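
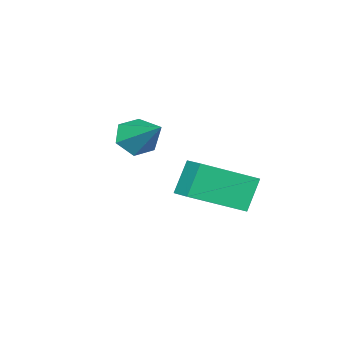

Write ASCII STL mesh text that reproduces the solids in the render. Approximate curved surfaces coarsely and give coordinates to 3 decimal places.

solid 
facet normal -0.268 -0.781 -0.564
outer loop
vertex -2.068 -2.52 3.201
vertex -2.34 -2.071 2.708
vertex -1.651 -2.277 2.666
endloop
endfacet
facet normal 0.815 -0.213 0.539
outer loop
vertex -2.068 -2.52 3.201
vertex -1.651 -2.277 2.666
vertex -1.9 -0.789 3.632
endloop
endfacet
facet normal -0.268 -0.781 -0.564
outer loop
vertex -1.651 -2.277 2.666
vertex -2.34 -2.071 2.708
vertex -1.923 -1.828 2.173
endloop
endfacet
facet normal 0.924 0.305 -0.232
outer loop
vertex -1.651 -2.277 2.666
vertex -1.923 -1.828 2.173
vertex -1.9 -0.789 3.632
endloop
endfacet
facet normal -0.268 -0.781 -0.564
outer loop
vertex -1.923 -1.828 2.173
vertex -2.34 -2.071 2.708
vertex -2.612 -1.622 2.215
endloop
endfacet
facet normal 0.203 0.796 -0.570
outer loop
vertex -1.923 -1.828 2.173
vertex -2.612 -1.622 2.215
vertex -1.9 -0.789 3.632
endloop
endfacet
facet normal -0.268 -0.781 -0.564
outer loop
vertex -2.612 -1.622 2.215
vertex -2.34 -2.071 2.708
vertex -3.028 -1.865 2.75
endloop
endfacet
facet normal -0.625 0.768 -0.137
outer loop
vertex -2.612 -1.622 2.215
vertex -3.028 -1.865 2.75
vertex -1.9 -0.789 3.632
endloop
endfacet
facet normal -0.268 -0.782 -0.562
outer loop
vertex -3.028 -1.865 2.75
vertex -2.34 -2.071 2.708
vertex -2.756 -2.313 3.243
endloop
endfacet
facet normal -0.733 0.250 0.632
outer loop
vertex -3.028 -1.865 2.75
vertex -2.756 -2.313 3.243
vertex -1.9 -0.789 3.632
endloop
endfacet
facet normal -0.269 -0.781 -0.563
outer loop
vertex -2.756 -2.313 3.243
vertex -2.34 -2.071 2.708
vertex -2.068 -2.52 3.201
endloop
endfacet
facet normal -0.013 -0.240 0.971
outer loop
vertex -2.756 -2.313 3.243
vertex -2.068 -2.52 3.201
vertex -1.9 -0.789 3.632
endloop
endfacet
facet normal -0.520 -0.017 0.854
outer loop
vertex -1.488 0.444 2.819
vertex -1.109 1.2 3.065
vertex -2.92 1.44 1.968
endloop
endfacet
facet normal -0.431 -0.858 -0.279
outer loop
vertex -2.291 1.46 0.935
vertex -1.488 0.444 2.819
vertex -2.92 1.44 1.968
endloop
endfacet
facet normal -0.520 -0.017 0.854
outer loop
vertex -2.92 1.44 1.968
vertex -1.109 1.2 3.065
vertex -2.541 2.195 2.214
endloop
endfacet
facet normal -0.737 0.513 -0.439
outer loop
vertex -2.541 2.195 2.214
vertex -2.291 1.46 0.935
vertex -2.92 1.44 1.968
endloop
endfacet
facet normal 0.738 -0.513 0.439
outer loop
vertex -1.488 0.444 2.819
vertex -0.48 1.22 2.032
vertex -1.109 1.2 3.065
endloop
endfacet
facet normal -0.430 -0.858 -0.279
outer loop
vertex -0.859 0.465 1.786
vertex -1.488 0.444 2.819
vertex -2.291 1.46 0.935
endloop
endfacet
facet normal 0.738 -0.513 0.439
outer loop
vertex -0.859 0.465 1.786
vertex -0.48 1.22 2.032
vertex -1.488 0.444 2.819
endloop
endfacet
facet normal 0.431 0.858 0.279
outer loop
vertex -1.109 1.2 3.065
vertex -0.48 1.22 2.032
vertex -2.541 2.195 2.214
endloop
endfacet
facet normal -0.738 0.513 -0.439
outer loop
vertex -1.912 2.216 1.181
vertex -2.291 1.46 0.935
vertex -2.541 2.195 2.214
endloop
endfacet
facet normal 0.431 0.858 0.280
outer loop
vertex -2.541 2.195 2.214
vertex -0.48 1.22 2.032
vertex -1.912 2.216 1.181
endloop
endfacet
facet normal 0.520 0.017 -0.854
outer loop
vertex -1.912 2.216 1.181
vertex -0.859 0.465 1.786
vertex -2.291 1.46 0.935
endloop
endfacet
facet normal 0.520 0.017 -0.854
outer loop
vertex -0.48 1.22 2.032
vertex -0.859 0.465 1.786
vertex -1.912 2.216 1.181
endloop
endfacet

endsolid


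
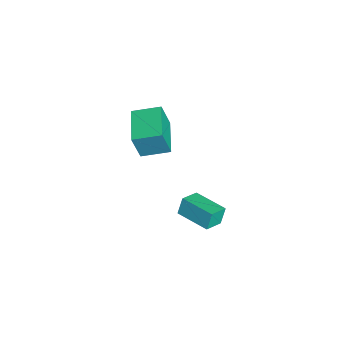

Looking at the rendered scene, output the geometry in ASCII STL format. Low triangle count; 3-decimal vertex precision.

solid 
facet normal -0.735 -0.678 -0.009
outer loop
vertex 2.824 3.103 2.678
vertex 2.142 3.847 2.266
vertex 3.073 2.845 1.798
endloop
endfacet
facet normal 0.626 -0.682 0.377
outer loop
vertex 4.358 4.033 1.814
vertex 2.824 3.103 2.678
vertex 3.073 2.845 1.798
endloop
endfacet
facet normal -0.735 -0.678 -0.009
outer loop
vertex 3.073 2.845 1.798
vertex 2.142 3.847 2.266
vertex 2.391 3.589 1.387
endloop
endfacet
facet normal 0.262 -0.271 -0.926
outer loop
vertex 2.391 3.589 1.387
vertex 4.358 4.033 1.814
vertex 3.073 2.845 1.798
endloop
endfacet
facet normal -0.263 0.272 0.926
outer loop
vertex 2.824 3.103 2.678
vertex 3.427 5.035 2.282
vertex 2.142 3.847 2.266
endloop
endfacet
facet normal 0.626 -0.682 0.378
outer loop
vertex 4.109 4.291 2.693
vertex 2.824 3.103 2.678
vertex 4.358 4.033 1.814
endloop
endfacet
facet normal -0.262 0.272 0.926
outer loop
vertex 4.109 4.291 2.693
vertex 3.427 5.035 2.282
vertex 2.824 3.103 2.678
endloop
endfacet
facet normal -0.626 0.682 -0.378
outer loop
vertex 2.142 3.847 2.266
vertex 3.427 5.035 2.282
vertex 2.391 3.589 1.387
endloop
endfacet
facet normal 0.262 -0.272 -0.926
outer loop
vertex 3.676 4.777 1.402
vertex 4.358 4.033 1.814
vertex 2.391 3.589 1.387
endloop
endfacet
facet normal -0.626 0.682 -0.377
outer loop
vertex 2.391 3.589 1.387
vertex 3.427 5.035 2.282
vertex 3.676 4.777 1.402
endloop
endfacet
facet normal 0.735 0.678 0.009
outer loop
vertex 3.676 4.777 1.402
vertex 4.109 4.291 2.693
vertex 4.358 4.033 1.814
endloop
endfacet
facet normal 0.735 0.678 0.009
outer loop
vertex 3.427 5.035 2.282
vertex 4.109 4.291 2.693
vertex 3.676 4.777 1.402
endloop
endfacet
facet normal -0.987 0.094 0.131
outer loop
vertex -3.427 1.358 3.248
vertex -3.236 2.826 3.635
vertex -3.598 1.802 1.648
endloop
endfacet
facet normal -0.125 -0.959 -0.253
outer loop
vertex -1.624 1.614 1.385
vertex -3.427 1.358 3.248
vertex -3.598 1.802 1.648
endloop
endfacet
facet normal -0.987 0.094 0.131
outer loop
vertex -3.598 1.802 1.648
vertex -3.236 2.826 3.635
vertex -3.407 3.27 2.035
endloop
endfacet
facet normal -0.102 0.266 -0.959
outer loop
vertex -3.407 3.27 2.035
vertex -1.624 1.614 1.385
vertex -3.598 1.802 1.648
endloop
endfacet
facet normal 0.102 -0.266 0.959
outer loop
vertex -3.427 1.358 3.248
vertex -1.262 2.638 3.372
vertex -3.236 2.826 3.635
endloop
endfacet
facet normal -0.125 -0.959 -0.253
outer loop
vertex -1.453 1.17 2.985
vertex -3.427 1.358 3.248
vertex -1.624 1.614 1.385
endloop
endfacet
facet normal 0.102 -0.266 0.959
outer loop
vertex -1.453 1.17 2.985
vertex -1.262 2.638 3.372
vertex -3.427 1.358 3.248
endloop
endfacet
facet normal 0.125 0.959 0.253
outer loop
vertex -3.236 2.826 3.635
vertex -1.262 2.638 3.372
vertex -3.407 3.27 2.035
endloop
endfacet
facet normal -0.102 0.266 -0.959
outer loop
vertex -1.433 3.082 1.772
vertex -1.624 1.614 1.385
vertex -3.407 3.27 2.035
endloop
endfacet
facet normal 0.125 0.959 0.253
outer loop
vertex -3.407 3.27 2.035
vertex -1.262 2.638 3.372
vertex -1.433 3.082 1.772
endloop
endfacet
facet normal 0.987 -0.094 -0.131
outer loop
vertex -1.433 3.082 1.772
vertex -1.453 1.17 2.985
vertex -1.624 1.614 1.385
endloop
endfacet
facet normal 0.987 -0.094 -0.131
outer loop
vertex -1.262 2.638 3.372
vertex -1.453 1.17 2.985
vertex -1.433 3.082 1.772
endloop
endfacet

endsolid


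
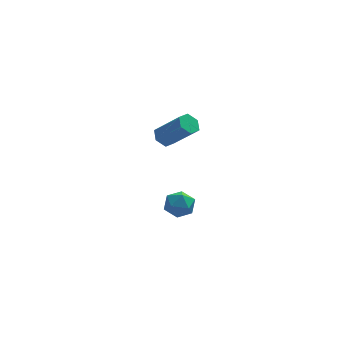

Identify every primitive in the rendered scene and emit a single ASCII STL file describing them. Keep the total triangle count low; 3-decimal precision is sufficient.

solid 
facet normal -0.474 -0.265 0.839
outer loop
vertex 1.46 -2.35 -2.094
vertex 1.604 -3.171 -2.272
vertex 2.169 -2.729 -1.813
endloop
endfacet
facet normal -0.163 0.373 0.914
outer loop
vertex 1.46 -2.35 -2.094
vertex 2.169 -2.729 -1.813
vertex 2.205 -1.939 -2.129
endloop
endfacet
facet normal -0.426 0.807 0.410
outer loop
vertex 1.46 -2.35 -2.094
vertex 2.205 -1.939 -2.129
vertex 1.662 -1.893 -2.784
endloop
endfacet
facet normal -0.900 0.436 0.025
outer loop
vertex 1.46 -2.35 -2.094
vertex 1.662 -1.893 -2.784
vertex 1.291 -2.654 -2.872
endloop
endfacet
facet normal -0.930 -0.226 0.290
outer loop
vertex 1.46 -2.35 -2.094
vertex 1.291 -2.654 -2.872
vertex 1.604 -3.171 -2.272
endloop
endfacet
facet normal 0.536 0.292 0.792
outer loop
vertex 2.205 -1.939 -2.129
vertex 2.169 -2.729 -1.813
vertex 2.809 -2.506 -2.328
endloop
endfacet
facet normal 0.031 -0.739 0.673
outer loop
vertex 2.169 -2.729 -1.813
vertex 1.604 -3.171 -2.272
vertex 2.438 -3.267 -2.416
endloop
endfacet
facet normal -0.705 -0.676 -0.215
outer loop
vertex 1.604 -3.171 -2.272
vertex 1.291 -2.654 -2.872
vertex 1.895 -3.221 -3.071
endloop
endfacet
facet normal -0.656 0.394 -0.644
outer loop
vertex 1.291 -2.654 -2.872
vertex 1.662 -1.893 -2.784
vertex 1.931 -2.431 -3.387
endloop
endfacet
facet normal 0.111 0.994 -0.022
outer loop
vertex 1.662 -1.893 -2.784
vertex 2.205 -1.939 -2.129
vertex 2.496 -1.989 -2.928
endloop
endfacet
facet normal 0.900 -0.436 -0.025
outer loop
vertex 2.64 -2.81 -3.106
vertex 2.809 -2.506 -2.328
vertex 2.438 -3.267 -2.416
endloop
endfacet
facet normal 0.426 -0.807 -0.410
outer loop
vertex 2.64 -2.81 -3.106
vertex 2.438 -3.267 -2.416
vertex 1.895 -3.221 -3.071
endloop
endfacet
facet normal 0.163 -0.373 -0.914
outer loop
vertex 2.64 -2.81 -3.106
vertex 1.895 -3.221 -3.071
vertex 1.931 -2.431 -3.387
endloop
endfacet
facet normal 0.474 0.265 -0.839
outer loop
vertex 2.64 -2.81 -3.106
vertex 1.931 -2.431 -3.387
vertex 2.496 -1.989 -2.928
endloop
endfacet
facet normal 0.930 0.226 -0.290
outer loop
vertex 2.64 -2.81 -3.106
vertex 2.496 -1.989 -2.928
vertex 2.809 -2.506 -2.328
endloop
endfacet
facet normal 0.656 -0.394 0.644
outer loop
vertex 2.438 -3.267 -2.416
vertex 2.809 -2.506 -2.328
vertex 2.169 -2.729 -1.813
endloop
endfacet
facet normal -0.111 -0.994 0.022
outer loop
vertex 1.895 -3.221 -3.071
vertex 2.438 -3.267 -2.416
vertex 1.604 -3.171 -2.272
endloop
endfacet
facet normal -0.536 -0.292 -0.792
outer loop
vertex 1.931 -2.431 -3.387
vertex 1.895 -3.221 -3.071
vertex 1.291 -2.654 -2.872
endloop
endfacet
facet normal -0.031 0.739 -0.673
outer loop
vertex 2.496 -1.989 -2.928
vertex 1.931 -2.431 -3.387
vertex 1.662 -1.893 -2.784
endloop
endfacet
facet normal 0.705 0.676 0.215
outer loop
vertex 2.809 -2.506 -2.328
vertex 2.496 -1.989 -2.928
vertex 2.205 -1.939 -2.129
endloop
endfacet
facet normal -0.587 0.389 -0.710
outer loop
vertex 1.701 -2.78 2.665
vertex 1.28 -3.238 2.762
vertex 1.241 -2.701 3.088
endloop
endfacet
facet normal 0.351 0.912 0.211
outer loop
vertex 1.701 -2.78 2.665
vertex 1.241 -2.701 3.088
vertex 2.822 -3.524 4.021
endloop
endfacet
facet normal 0.351 0.912 0.210
outer loop
vertex 2.822 -3.524 4.021
vertex 1.241 -2.701 3.088
vertex 2.362 -3.444 4.444
endloop
endfacet
facet normal 0.586 -0.389 0.711
outer loop
vertex 2.822 -3.524 4.021
vertex 2.362 -3.444 4.444
vertex 2.4 -3.982 4.118
endloop
endfacet
facet normal -0.587 0.389 -0.710
outer loop
vertex 1.241 -2.701 3.088
vertex 1.28 -3.238 2.762
vertex 0.82 -3.159 3.185
endloop
endfacet
facet normal -0.457 0.565 0.687
outer loop
vertex 1.241 -2.701 3.088
vertex 0.82 -3.159 3.185
vertex 2.362 -3.444 4.444
endloop
endfacet
facet normal -0.456 0.566 0.687
outer loop
vertex 2.362 -3.444 4.444
vertex 0.82 -3.159 3.185
vertex 1.941 -3.902 4.542
endloop
endfacet
facet normal 0.588 -0.388 0.710
outer loop
vertex 2.362 -3.444 4.444
vertex 1.941 -3.902 4.542
vertex 2.4 -3.982 4.118
endloop
endfacet
facet normal -0.586 0.390 -0.710
outer loop
vertex 0.82 -3.159 3.185
vertex 1.28 -3.238 2.762
vertex 0.858 -3.696 2.859
endloop
endfacet
facet normal -0.807 -0.347 0.477
outer loop
vertex 0.82 -3.159 3.185
vertex 0.858 -3.696 2.859
vertex 1.941 -3.902 4.542
endloop
endfacet
facet normal -0.807 -0.347 0.477
outer loop
vertex 1.941 -3.902 4.542
vertex 0.858 -3.696 2.859
vertex 1.979 -4.44 4.215
endloop
endfacet
facet normal 0.587 -0.390 0.709
outer loop
vertex 1.941 -3.902 4.542
vertex 1.979 -4.44 4.215
vertex 2.4 -3.982 4.118
endloop
endfacet
facet normal -0.586 0.389 -0.711
outer loop
vertex 0.858 -3.696 2.859
vertex 1.28 -3.238 2.762
vertex 1.318 -3.776 2.436
endloop
endfacet
facet normal -0.352 -0.912 -0.210
outer loop
vertex 0.858 -3.696 2.859
vertex 1.318 -3.776 2.436
vertex 1.979 -4.44 4.215
endloop
endfacet
facet normal -0.350 -0.913 -0.210
outer loop
vertex 1.979 -4.44 4.215
vertex 1.318 -3.776 2.436
vertex 2.439 -4.519 3.792
endloop
endfacet
facet normal 0.587 -0.389 0.710
outer loop
vertex 1.979 -4.44 4.215
vertex 2.439 -4.519 3.792
vertex 2.4 -3.982 4.118
endloop
endfacet
facet normal -0.588 0.388 -0.710
outer loop
vertex 1.318 -3.776 2.436
vertex 1.28 -3.238 2.762
vertex 1.739 -3.318 2.338
endloop
endfacet
facet normal 0.456 -0.566 -0.687
outer loop
vertex 1.318 -3.776 2.436
vertex 1.739 -3.318 2.338
vertex 2.439 -4.519 3.792
endloop
endfacet
facet normal 0.457 -0.565 -0.687
outer loop
vertex 2.439 -4.519 3.792
vertex 1.739 -3.318 2.338
vertex 2.86 -4.061 3.695
endloop
endfacet
facet normal 0.587 -0.389 0.710
outer loop
vertex 2.439 -4.519 3.792
vertex 2.86 -4.061 3.695
vertex 2.4 -3.982 4.118
endloop
endfacet
facet normal -0.587 0.390 -0.709
outer loop
vertex 1.739 -3.318 2.338
vertex 1.28 -3.238 2.762
vertex 1.701 -2.78 2.665
endloop
endfacet
facet normal 0.807 0.347 -0.477
outer loop
vertex 1.739 -3.318 2.338
vertex 1.701 -2.78 2.665
vertex 2.86 -4.061 3.695
endloop
endfacet
facet normal 0.807 0.347 -0.477
outer loop
vertex 2.86 -4.061 3.695
vertex 1.701 -2.78 2.665
vertex 2.822 -3.524 4.021
endloop
endfacet
facet normal 0.586 -0.390 0.710
outer loop
vertex 2.86 -4.061 3.695
vertex 2.822 -3.524 4.021
vertex 2.4 -3.982 4.118
endloop
endfacet

endsolid


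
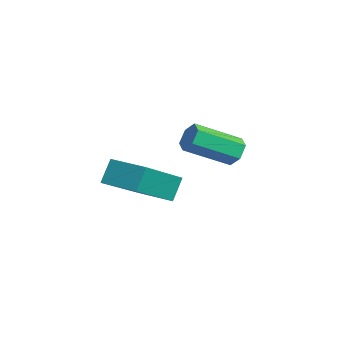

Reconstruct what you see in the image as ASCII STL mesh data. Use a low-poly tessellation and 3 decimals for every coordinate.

solid 
facet normal -0.824 -0.566 0.021
outer loop
vertex 2.779 -0.623 -2.72
vertex 2.548 -0.26 -1.998
vertex 1.793 0.775 -3.738
endloop
endfacet
facet normal 0.275 -0.432 -0.859
outer loop
vertex 2.732 1.42 -3.762
vertex 2.779 -0.623 -2.72
vertex 1.793 0.775 -3.738
endloop
endfacet
facet normal -0.824 -0.567 0.020
outer loop
vertex 1.793 0.775 -3.738
vertex 2.548 -0.26 -1.998
vertex 1.562 1.137 -3.016
endloop
endfacet
facet normal -0.496 0.702 -0.511
outer loop
vertex 1.562 1.137 -3.016
vertex 2.732 1.42 -3.762
vertex 1.793 0.775 -3.738
endloop
endfacet
facet normal 0.495 -0.702 0.511
outer loop
vertex 2.779 -0.623 -2.72
vertex 3.487 0.385 -2.022
vertex 2.548 -0.26 -1.998
endloop
endfacet
facet normal 0.275 -0.432 -0.859
outer loop
vertex 3.718 0.023 -2.744
vertex 2.779 -0.623 -2.72
vertex 2.732 1.42 -3.762
endloop
endfacet
facet normal 0.496 -0.702 0.511
outer loop
vertex 3.718 0.023 -2.744
vertex 3.487 0.385 -2.022
vertex 2.779 -0.623 -2.72
endloop
endfacet
facet normal -0.275 0.432 0.859
outer loop
vertex 2.548 -0.26 -1.998
vertex 3.487 0.385 -2.022
vertex 1.562 1.137 -3.016
endloop
endfacet
facet normal -0.496 0.702 -0.511
outer loop
vertex 2.501 1.783 -3.04
vertex 2.732 1.42 -3.762
vertex 1.562 1.137 -3.016
endloop
endfacet
facet normal -0.275 0.432 0.859
outer loop
vertex 1.562 1.137 -3.016
vertex 3.487 0.385 -2.022
vertex 2.501 1.783 -3.04
endloop
endfacet
facet normal 0.824 0.566 -0.021
outer loop
vertex 2.501 1.783 -3.04
vertex 3.718 0.023 -2.744
vertex 2.732 1.42 -3.762
endloop
endfacet
facet normal 0.824 0.566 -0.020
outer loop
vertex 3.487 0.385 -2.022
vertex 3.718 0.023 -2.744
vertex 2.501 1.783 -3.04
endloop
endfacet
facet normal 0.102 0.880 -0.464
outer loop
vertex 1.963 3.407 -3.025
vertex 1.799 3.642 -2.616
vertex 2.287 3.554 -2.675
endloop
endfacet
facet normal 0.754 -0.375 -0.540
outer loop
vertex 1.963 3.407 -3.025
vertex 2.287 3.554 -2.675
vertex 1.805 2.062 -2.313
endloop
endfacet
facet normal 0.753 -0.375 -0.542
outer loop
vertex 1.805 2.062 -2.313
vertex 2.287 3.554 -2.675
vertex 2.13 2.209 -1.963
endloop
endfacet
facet normal -0.104 -0.879 0.466
outer loop
vertex 1.805 2.062 -2.313
vertex 2.13 2.209 -1.963
vertex 1.641 2.298 -1.904
endloop
endfacet
facet normal 0.102 0.879 -0.466
outer loop
vertex 2.287 3.554 -2.675
vertex 1.799 3.642 -2.616
vertex 2.124 3.79 -2.266
endloop
endfacet
facet normal 0.940 0.068 0.335
outer loop
vertex 2.287 3.554 -2.675
vertex 2.124 3.79 -2.266
vertex 2.13 2.209 -1.963
endloop
endfacet
facet normal 0.939 0.068 0.337
outer loop
vertex 2.13 2.209 -1.963
vertex 2.124 3.79 -2.266
vertex 1.966 2.445 -1.554
endloop
endfacet
facet normal -0.104 -0.879 0.466
outer loop
vertex 2.13 2.209 -1.963
vertex 1.966 2.445 -1.554
vertex 1.641 2.298 -1.904
endloop
endfacet
facet normal 0.102 0.879 -0.466
outer loop
vertex 2.124 3.79 -2.266
vertex 1.799 3.642 -2.616
vertex 1.635 3.878 -2.207
endloop
endfacet
facet normal 0.186 0.443 0.877
outer loop
vertex 2.124 3.79 -2.266
vertex 1.635 3.878 -2.207
vertex 1.966 2.445 -1.554
endloop
endfacet
facet normal 0.186 0.443 0.877
outer loop
vertex 1.966 2.445 -1.554
vertex 1.635 3.878 -2.207
vertex 1.477 2.533 -1.495
endloop
endfacet
facet normal -0.102 -0.880 0.464
outer loop
vertex 1.966 2.445 -1.554
vertex 1.477 2.533 -1.495
vertex 1.641 2.298 -1.904
endloop
endfacet
facet normal 0.104 0.879 -0.466
outer loop
vertex 1.635 3.878 -2.207
vertex 1.799 3.642 -2.616
vertex 1.31 3.731 -2.557
endloop
endfacet
facet normal -0.753 0.375 0.541
outer loop
vertex 1.635 3.878 -2.207
vertex 1.31 3.731 -2.557
vertex 1.477 2.533 -1.495
endloop
endfacet
facet normal -0.754 0.374 0.541
outer loop
vertex 1.477 2.533 -1.495
vertex 1.31 3.731 -2.557
vertex 1.153 2.386 -1.845
endloop
endfacet
facet normal -0.102 -0.880 0.464
outer loop
vertex 1.477 2.533 -1.495
vertex 1.153 2.386 -1.845
vertex 1.641 2.298 -1.904
endloop
endfacet
facet normal 0.104 0.879 -0.466
outer loop
vertex 1.31 3.731 -2.557
vertex 1.799 3.642 -2.616
vertex 1.474 3.495 -2.966
endloop
endfacet
facet normal -0.939 -0.069 -0.337
outer loop
vertex 1.31 3.731 -2.557
vertex 1.474 3.495 -2.966
vertex 1.153 2.386 -1.845
endloop
endfacet
facet normal -0.940 -0.067 -0.336
outer loop
vertex 1.153 2.386 -1.845
vertex 1.474 3.495 -2.966
vertex 1.316 2.15 -2.254
endloop
endfacet
facet normal -0.102 -0.879 0.466
outer loop
vertex 1.153 2.386 -1.845
vertex 1.316 2.15 -2.254
vertex 1.641 2.298 -1.904
endloop
endfacet
facet normal 0.102 0.880 -0.464
outer loop
vertex 1.474 3.495 -2.966
vertex 1.799 3.642 -2.616
vertex 1.963 3.407 -3.025
endloop
endfacet
facet normal -0.186 -0.443 -0.877
outer loop
vertex 1.474 3.495 -2.966
vertex 1.963 3.407 -3.025
vertex 1.316 2.15 -2.254
endloop
endfacet
facet normal -0.186 -0.443 -0.877
outer loop
vertex 1.316 2.15 -2.254
vertex 1.963 3.407 -3.025
vertex 1.805 2.062 -2.313
endloop
endfacet
facet normal -0.102 -0.879 0.466
outer loop
vertex 1.316 2.15 -2.254
vertex 1.805 2.062 -2.313
vertex 1.641 2.298 -1.904
endloop
endfacet

endsolid


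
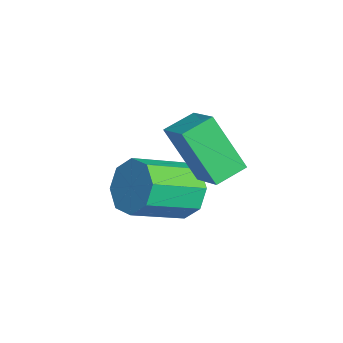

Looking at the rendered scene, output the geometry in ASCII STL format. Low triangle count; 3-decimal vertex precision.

solid 
facet normal -0.352 0.835 -0.424
outer loop
vertex -2.474 -2.197 -3.653
vertex -3.054 -2.108 -2.997
vertex -2.23 -1.834 -3.141
endloop
endfacet
facet normal 0.863 0.113 -0.492
outer loop
vertex -2.474 -2.197 -3.653
vertex -2.23 -1.834 -3.141
vertex -1.866 -3.641 -2.919
endloop
endfacet
facet normal 0.863 0.113 -0.492
outer loop
vertex -1.866 -3.641 -2.919
vertex -2.23 -1.834 -3.141
vertex -1.622 -3.278 -2.407
endloop
endfacet
facet normal 0.352 -0.835 0.424
outer loop
vertex -1.866 -3.641 -2.919
vertex -1.622 -3.278 -2.407
vertex -2.446 -3.552 -2.263
endloop
endfacet
facet normal -0.352 0.835 -0.423
outer loop
vertex -2.23 -1.834 -3.141
vertex -3.054 -2.108 -2.997
vertex -2.468 -1.632 -2.544
endloop
endfacet
facet normal 0.867 0.461 0.189
outer loop
vertex -2.23 -1.834 -3.141
vertex -2.468 -1.632 -2.544
vertex -1.622 -3.278 -2.407
endloop
endfacet
facet normal 0.867 0.461 0.191
outer loop
vertex -1.622 -3.278 -2.407
vertex -2.468 -1.632 -2.544
vertex -1.861 -3.076 -1.81
endloop
endfacet
facet normal 0.352 -0.835 0.423
outer loop
vertex -1.622 -3.278 -2.407
vertex -1.861 -3.076 -1.81
vertex -2.446 -3.552 -2.263
endloop
endfacet
facet normal -0.350 0.835 -0.424
outer loop
vertex -2.468 -1.632 -2.544
vertex -3.054 -2.108 -2.997
vertex -3.05 -1.708 -2.213
endloop
endfacet
facet normal 0.362 0.539 0.761
outer loop
vertex -2.468 -1.632 -2.544
vertex -3.05 -1.708 -2.213
vertex -1.861 -3.076 -1.81
endloop
endfacet
facet normal 0.363 0.539 0.760
outer loop
vertex -1.861 -3.076 -1.81
vertex -3.05 -1.708 -2.213
vertex -2.442 -3.152 -1.479
endloop
endfacet
facet normal 0.351 -0.835 0.424
outer loop
vertex -1.861 -3.076 -1.81
vertex -2.442 -3.152 -1.479
vertex -2.446 -3.552 -2.263
endloop
endfacet
facet normal -0.352 0.835 -0.424
outer loop
vertex -3.05 -1.708 -2.213
vertex -3.054 -2.108 -2.997
vertex -3.634 -2.019 -2.341
endloop
endfacet
facet normal -0.354 0.301 0.885
outer loop
vertex -3.05 -1.708 -2.213
vertex -3.634 -2.019 -2.341
vertex -2.442 -3.152 -1.479
endloop
endfacet
facet normal -0.354 0.301 0.885
outer loop
vertex -2.442 -3.152 -1.479
vertex -3.634 -2.019 -2.341
vertex -3.026 -3.463 -1.607
endloop
endfacet
facet normal 0.352 -0.835 0.424
outer loop
vertex -2.442 -3.152 -1.479
vertex -3.026 -3.463 -1.607
vertex -2.446 -3.552 -2.263
endloop
endfacet
facet normal -0.352 0.835 -0.424
outer loop
vertex -3.634 -2.019 -2.341
vertex -3.054 -2.108 -2.997
vertex -3.878 -2.382 -2.853
endloop
endfacet
facet normal -0.863 -0.113 0.492
outer loop
vertex -3.634 -2.019 -2.341
vertex -3.878 -2.382 -2.853
vertex -3.026 -3.463 -1.607
endloop
endfacet
facet normal -0.863 -0.113 0.492
outer loop
vertex -3.026 -3.463 -1.607
vertex -3.878 -2.382 -2.853
vertex -3.27 -3.826 -2.119
endloop
endfacet
facet normal 0.352 -0.835 0.424
outer loop
vertex -3.026 -3.463 -1.607
vertex -3.27 -3.826 -2.119
vertex -2.446 -3.552 -2.263
endloop
endfacet
facet normal -0.352 0.835 -0.423
outer loop
vertex -3.878 -2.382 -2.853
vertex -3.054 -2.108 -2.997
vertex -3.639 -2.584 -3.45
endloop
endfacet
facet normal -0.866 -0.462 -0.191
outer loop
vertex -3.878 -2.382 -2.853
vertex -3.639 -2.584 -3.45
vertex -3.27 -3.826 -2.119
endloop
endfacet
facet normal -0.867 -0.461 -0.190
outer loop
vertex -3.27 -3.826 -2.119
vertex -3.639 -2.584 -3.45
vertex -3.032 -4.028 -2.716
endloop
endfacet
facet normal 0.352 -0.835 0.423
outer loop
vertex -3.27 -3.826 -2.119
vertex -3.032 -4.028 -2.716
vertex -2.446 -3.552 -2.263
endloop
endfacet
facet normal -0.351 0.835 -0.424
outer loop
vertex -3.639 -2.584 -3.45
vertex -3.054 -2.108 -2.997
vertex -3.058 -2.508 -3.781
endloop
endfacet
facet normal -0.363 -0.539 -0.760
outer loop
vertex -3.639 -2.584 -3.45
vertex -3.058 -2.508 -3.781
vertex -3.032 -4.028 -2.716
endloop
endfacet
facet normal -0.362 -0.539 -0.760
outer loop
vertex -3.032 -4.028 -2.716
vertex -3.058 -2.508 -3.781
vertex -2.45 -3.952 -3.047
endloop
endfacet
facet normal 0.350 -0.835 0.424
outer loop
vertex -3.032 -4.028 -2.716
vertex -2.45 -3.952 -3.047
vertex -2.446 -3.552 -2.263
endloop
endfacet
facet normal -0.352 0.835 -0.424
outer loop
vertex -3.058 -2.508 -3.781
vertex -3.054 -2.108 -2.997
vertex -2.474 -2.197 -3.653
endloop
endfacet
facet normal 0.354 -0.301 -0.885
outer loop
vertex -3.058 -2.508 -3.781
vertex -2.474 -2.197 -3.653
vertex -2.45 -3.952 -3.047
endloop
endfacet
facet normal 0.354 -0.301 -0.885
outer loop
vertex -2.45 -3.952 -3.047
vertex -2.474 -2.197 -3.653
vertex -1.866 -3.641 -2.919
endloop
endfacet
facet normal 0.352 -0.835 0.424
outer loop
vertex -2.45 -3.952 -3.047
vertex -1.866 -3.641 -2.919
vertex -2.446 -3.552 -2.263
endloop
endfacet
facet normal -0.262 -0.426 0.866
outer loop
vertex -1.625 -2.391 0.131
vertex -2.034 -1.569 0.412
vertex -2.587 -2.715 -0.319
endloop
endfacet
facet normal 0.425 -0.856 -0.293
outer loop
vertex -2.106 -1.931 -1.912
vertex -1.625 -2.391 0.131
vertex -2.587 -2.715 -0.319
endloop
endfacet
facet normal -0.261 -0.426 0.866
outer loop
vertex -2.587 -2.715 -0.319
vertex -2.034 -1.569 0.412
vertex -2.996 -1.894 -0.038
endloop
endfacet
facet normal -0.866 -0.293 -0.405
outer loop
vertex -2.996 -1.894 -0.038
vertex -2.106 -1.931 -1.912
vertex -2.587 -2.715 -0.319
endloop
endfacet
facet normal 0.866 0.292 0.405
outer loop
vertex -1.625 -2.391 0.131
vertex -1.553 -0.785 -1.181
vertex -2.034 -1.569 0.412
endloop
endfacet
facet normal 0.426 -0.856 -0.293
outer loop
vertex -1.144 -1.606 -1.462
vertex -1.625 -2.391 0.131
vertex -2.106 -1.931 -1.912
endloop
endfacet
facet normal 0.866 0.293 0.406
outer loop
vertex -1.144 -1.606 -1.462
vertex -1.553 -0.785 -1.181
vertex -1.625 -2.391 0.131
endloop
endfacet
facet normal -0.426 0.856 0.293
outer loop
vertex -2.034 -1.569 0.412
vertex -1.553 -0.785 -1.181
vertex -2.996 -1.894 -0.038
endloop
endfacet
facet normal -0.866 -0.292 -0.406
outer loop
vertex -2.515 -1.109 -1.631
vertex -2.106 -1.931 -1.912
vertex -2.996 -1.894 -0.038
endloop
endfacet
facet normal -0.426 0.856 0.293
outer loop
vertex -2.996 -1.894 -0.038
vertex -1.553 -0.785 -1.181
vertex -2.515 -1.109 -1.631
endloop
endfacet
facet normal 0.261 0.426 -0.866
outer loop
vertex -2.515 -1.109 -1.631
vertex -1.144 -1.606 -1.462
vertex -2.106 -1.931 -1.912
endloop
endfacet
facet normal 0.261 0.427 -0.866
outer loop
vertex -1.553 -0.785 -1.181
vertex -1.144 -1.606 -1.462
vertex -2.515 -1.109 -1.631
endloop
endfacet

endsolid


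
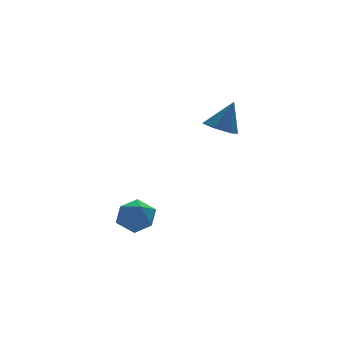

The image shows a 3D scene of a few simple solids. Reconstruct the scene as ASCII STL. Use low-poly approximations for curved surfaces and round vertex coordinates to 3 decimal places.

solid 
facet normal -0.963 -0.203 0.176
outer loop
vertex -2.78 -2.006 -3.985
vertex -2.461 -3.083 -3.482
vertex -2.545 -2.076 -2.78
endloop
endfacet
facet normal -0.844 0.501 0.194
outer loop
vertex -2.78 -2.006 -3.985
vertex -2.545 -2.076 -2.78
vertex -2.128 -1.121 -3.434
endloop
endfacet
facet normal -0.572 0.694 -0.437
outer loop
vertex -2.78 -2.006 -3.985
vertex -2.128 -1.121 -3.434
vertex -1.788 -1.537 -4.54
endloop
endfacet
facet normal -0.524 0.110 -0.844
outer loop
vertex -2.78 -2.006 -3.985
vertex -1.788 -1.537 -4.54
vertex -1.994 -2.75 -4.57
endloop
endfacet
facet normal -0.766 -0.444 -0.465
outer loop
vertex -2.78 -2.006 -3.985
vertex -1.994 -2.75 -4.57
vertex -2.461 -3.083 -3.482
endloop
endfacet
facet normal -0.351 0.629 0.694
outer loop
vertex -2.128 -1.121 -3.434
vertex -2.545 -2.076 -2.78
vertex -1.406 -1.65 -2.59
endloop
endfacet
facet normal -0.544 -0.510 0.666
outer loop
vertex -2.545 -2.076 -2.78
vertex -2.461 -3.083 -3.482
vertex -1.612 -2.863 -2.62
endloop
endfacet
facet normal -0.225 -0.901 -0.372
outer loop
vertex -2.461 -3.083 -3.482
vertex -1.994 -2.75 -4.57
vertex -1.272 -3.279 -3.726
endloop
endfacet
facet normal 0.166 -0.004 -0.986
outer loop
vertex -1.994 -2.75 -4.57
vertex -1.788 -1.537 -4.54
vertex -0.855 -2.324 -4.38
endloop
endfacet
facet normal 0.088 0.941 -0.327
outer loop
vertex -1.788 -1.537 -4.54
vertex -2.128 -1.121 -3.434
vertex -0.939 -1.317 -3.678
endloop
endfacet
facet normal 0.524 -0.110 0.844
outer loop
vertex -0.62 -2.394 -3.175
vertex -1.406 -1.65 -2.59
vertex -1.612 -2.863 -2.62
endloop
endfacet
facet normal 0.572 -0.694 0.437
outer loop
vertex -0.62 -2.394 -3.175
vertex -1.612 -2.863 -2.62
vertex -1.272 -3.279 -3.726
endloop
endfacet
facet normal 0.844 -0.501 -0.194
outer loop
vertex -0.62 -2.394 -3.175
vertex -1.272 -3.279 -3.726
vertex -0.855 -2.324 -4.38
endloop
endfacet
facet normal 0.963 0.203 -0.176
outer loop
vertex -0.62 -2.394 -3.175
vertex -0.855 -2.324 -4.38
vertex -0.939 -1.317 -3.678
endloop
endfacet
facet normal 0.766 0.444 0.465
outer loop
vertex -0.62 -2.394 -3.175
vertex -0.939 -1.317 -3.678
vertex -1.406 -1.65 -2.59
endloop
endfacet
facet normal -0.166 0.004 0.986
outer loop
vertex -1.612 -2.863 -2.62
vertex -1.406 -1.65 -2.59
vertex -2.545 -2.076 -2.78
endloop
endfacet
facet normal -0.088 -0.941 0.327
outer loop
vertex -1.272 -3.279 -3.726
vertex -1.612 -2.863 -2.62
vertex -2.461 -3.083 -3.482
endloop
endfacet
facet normal 0.351 -0.629 -0.694
outer loop
vertex -0.855 -2.324 -4.38
vertex -1.272 -3.279 -3.726
vertex -1.994 -2.75 -4.57
endloop
endfacet
facet normal 0.544 0.510 -0.666
outer loop
vertex -0.939 -1.317 -3.678
vertex -0.855 -2.324 -4.38
vertex -1.788 -1.537 -4.54
endloop
endfacet
facet normal 0.225 0.901 0.372
outer loop
vertex -1.406 -1.65 -2.59
vertex -0.939 -1.317 -3.678
vertex -2.128 -1.121 -3.434
endloop
endfacet
facet normal -0.425 -0.072 -0.902
outer loop
vertex 3.497 -2.336 2.233
vertex 2.815 -3.011 2.608
vertex 2.605 -2.003 2.627
endloop
endfacet
facet normal 0.415 0.891 0.186
outer loop
vertex 3.497 -2.336 2.233
vertex 2.605 -2.003 2.627
vertex 3.665 -2.869 4.412
endloop
endfacet
facet normal -0.424 -0.071 -0.903
outer loop
vertex 2.605 -2.003 2.627
vertex 2.815 -3.011 2.608
vertex 1.923 -2.679 3.001
endloop
endfacet
facet normal -0.391 0.715 0.579
outer loop
vertex 2.605 -2.003 2.627
vertex 1.923 -2.679 3.001
vertex 3.665 -2.869 4.412
endloop
endfacet
facet normal -0.424 -0.072 -0.903
outer loop
vertex 1.923 -2.679 3.001
vertex 2.815 -3.011 2.608
vertex 2.134 -3.687 2.982
endloop
endfacet
facet normal -0.632 -0.147 0.761
outer loop
vertex 1.923 -2.679 3.001
vertex 2.134 -3.687 2.982
vertex 3.665 -2.869 4.412
endloop
endfacet
facet normal -0.425 -0.071 -0.902
outer loop
vertex 2.134 -3.687 2.982
vertex 2.815 -3.011 2.608
vertex 3.025 -4.02 2.588
endloop
endfacet
facet normal -0.068 -0.833 0.549
outer loop
vertex 2.134 -3.687 2.982
vertex 3.025 -4.02 2.588
vertex 3.665 -2.869 4.412
endloop
endfacet
facet normal -0.425 -0.071 -0.902
outer loop
vertex 3.025 -4.02 2.588
vertex 2.815 -3.011 2.608
vertex 3.707 -3.344 2.214
endloop
endfacet
facet normal 0.737 -0.657 0.156
outer loop
vertex 3.025 -4.02 2.588
vertex 3.707 -3.344 2.214
vertex 3.665 -2.869 4.412
endloop
endfacet
facet normal -0.425 -0.072 -0.902
outer loop
vertex 3.707 -3.344 2.214
vertex 2.815 -3.011 2.608
vertex 3.497 -2.336 2.233
endloop
endfacet
facet normal 0.979 0.204 -0.025
outer loop
vertex 3.707 -3.344 2.214
vertex 3.497 -2.336 2.233
vertex 3.665 -2.869 4.412
endloop
endfacet

endsolid


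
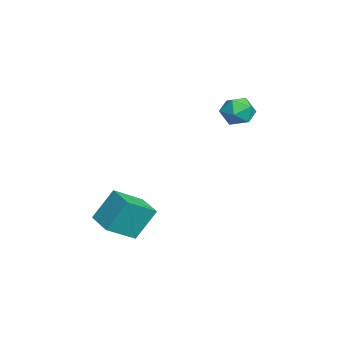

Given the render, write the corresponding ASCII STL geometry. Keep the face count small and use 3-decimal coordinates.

solid 
facet normal -0.925 -0.379 -0.036
outer loop
vertex -2.491 2.351 3.328
vertex -2.109 1.459 2.896
vertex -2.186 1.547 3.951
endloop
endfacet
facet normal -0.855 0.073 0.513
outer loop
vertex -2.491 2.351 3.328
vertex -2.186 1.547 3.951
vertex -1.942 2.546 4.216
endloop
endfacet
facet normal -0.660 0.707 0.253
outer loop
vertex -2.491 2.351 3.328
vertex -1.942 2.546 4.216
vertex -1.716 3.076 3.324
endloop
endfacet
facet normal -0.609 0.648 -0.457
outer loop
vertex -2.491 2.351 3.328
vertex -1.716 3.076 3.324
vertex -1.819 2.404 2.508
endloop
endfacet
facet normal -0.772 -0.023 -0.635
outer loop
vertex -2.491 2.351 3.328
vertex -1.819 2.404 2.508
vertex -2.109 1.459 2.896
endloop
endfacet
facet normal -0.328 -0.167 0.930
outer loop
vertex -1.942 2.546 4.216
vertex -2.186 1.547 3.951
vertex -1.221 1.776 4.332
endloop
endfacet
facet normal -0.440 -0.897 0.043
outer loop
vertex -2.186 1.547 3.951
vertex -2.109 1.459 2.896
vertex -1.324 1.104 3.516
endloop
endfacet
facet normal -0.194 -0.321 -0.927
outer loop
vertex -2.109 1.459 2.896
vertex -1.819 2.404 2.508
vertex -1.098 1.634 2.624
endloop
endfacet
facet normal 0.071 0.766 -0.639
outer loop
vertex -1.819 2.404 2.508
vertex -1.716 3.076 3.324
vertex -0.854 2.633 2.889
endloop
endfacet
facet normal -0.012 0.861 0.508
outer loop
vertex -1.716 3.076 3.324
vertex -1.942 2.546 4.216
vertex -0.931 2.721 3.944
endloop
endfacet
facet normal 0.609 -0.648 0.457
outer loop
vertex -0.549 1.829 3.512
vertex -1.221 1.776 4.332
vertex -1.324 1.104 3.516
endloop
endfacet
facet normal 0.660 -0.707 -0.253
outer loop
vertex -0.549 1.829 3.512
vertex -1.324 1.104 3.516
vertex -1.098 1.634 2.624
endloop
endfacet
facet normal 0.855 -0.073 -0.513
outer loop
vertex -0.549 1.829 3.512
vertex -1.098 1.634 2.624
vertex -0.854 2.633 2.889
endloop
endfacet
facet normal 0.925 0.379 0.036
outer loop
vertex -0.549 1.829 3.512
vertex -0.854 2.633 2.889
vertex -0.931 2.721 3.944
endloop
endfacet
facet normal 0.772 0.023 0.635
outer loop
vertex -0.549 1.829 3.512
vertex -0.931 2.721 3.944
vertex -1.221 1.776 4.332
endloop
endfacet
facet normal -0.071 -0.766 0.639
outer loop
vertex -1.324 1.104 3.516
vertex -1.221 1.776 4.332
vertex -2.186 1.547 3.951
endloop
endfacet
facet normal 0.012 -0.861 -0.508
outer loop
vertex -1.098 1.634 2.624
vertex -1.324 1.104 3.516
vertex -2.109 1.459 2.896
endloop
endfacet
facet normal 0.328 0.167 -0.930
outer loop
vertex -0.854 2.633 2.889
vertex -1.098 1.634 2.624
vertex -1.819 2.404 2.508
endloop
endfacet
facet normal 0.440 0.897 -0.043
outer loop
vertex -0.931 2.721 3.944
vertex -0.854 2.633 2.889
vertex -1.716 3.076 3.324
endloop
endfacet
facet normal 0.194 0.321 0.927
outer loop
vertex -1.221 1.776 4.332
vertex -0.931 2.721 3.944
vertex -1.942 2.546 4.216
endloop
endfacet
facet normal -0.902 -0.414 0.119
outer loop
vertex 2.58 -4.403 -0.489
vertex 1.772 -2.932 -1.501
vertex 2.841 -5.479 -2.261
endloop
endfacet
facet normal 0.412 -0.751 0.516
outer loop
vertex 4.348 -4.788 -2.459
vertex 2.58 -4.403 -0.489
vertex 2.841 -5.479 -2.261
endloop
endfacet
facet normal -0.902 -0.414 0.119
outer loop
vertex 2.841 -5.479 -2.261
vertex 1.772 -2.932 -1.501
vertex 2.033 -4.008 -3.273
endloop
endfacet
facet normal 0.125 -0.515 -0.848
outer loop
vertex 2.033 -4.008 -3.273
vertex 4.348 -4.788 -2.459
vertex 2.841 -5.479 -2.261
endloop
endfacet
facet normal -0.125 0.515 0.848
outer loop
vertex 2.58 -4.403 -0.489
vertex 3.279 -2.241 -1.699
vertex 1.772 -2.932 -1.501
endloop
endfacet
facet normal 0.412 -0.751 0.516
outer loop
vertex 4.087 -3.712 -0.687
vertex 2.58 -4.403 -0.489
vertex 4.348 -4.788 -2.459
endloop
endfacet
facet normal -0.125 0.515 0.848
outer loop
vertex 4.087 -3.712 -0.687
vertex 3.279 -2.241 -1.699
vertex 2.58 -4.403 -0.489
endloop
endfacet
facet normal -0.412 0.751 -0.516
outer loop
vertex 1.772 -2.932 -1.501
vertex 3.279 -2.241 -1.699
vertex 2.033 -4.008 -3.273
endloop
endfacet
facet normal 0.125 -0.515 -0.848
outer loop
vertex 3.54 -3.317 -3.471
vertex 4.348 -4.788 -2.459
vertex 2.033 -4.008 -3.273
endloop
endfacet
facet normal -0.412 0.751 -0.516
outer loop
vertex 2.033 -4.008 -3.273
vertex 3.279 -2.241 -1.699
vertex 3.54 -3.317 -3.471
endloop
endfacet
facet normal 0.902 0.414 -0.119
outer loop
vertex 3.54 -3.317 -3.471
vertex 4.087 -3.712 -0.687
vertex 4.348 -4.788 -2.459
endloop
endfacet
facet normal 0.902 0.414 -0.119
outer loop
vertex 3.279 -2.241 -1.699
vertex 4.087 -3.712 -0.687
vertex 3.54 -3.317 -3.471
endloop
endfacet

endsolid


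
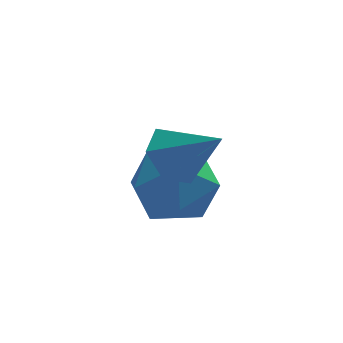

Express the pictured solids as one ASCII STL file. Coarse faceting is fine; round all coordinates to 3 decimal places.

solid 
facet normal -0.671 0.415 -0.614
outer loop
vertex -0.788 1.34 -0.35
vertex -1.032 1.592 0.087
vertex -0.619 1.85 -0.19
endloop
endfacet
facet normal 0.900 -0.173 -0.400
outer loop
vertex -0.788 1.34 -0.35
vertex -0.619 1.85 -0.19
vertex -0.348 1.168 0.713
endloop
endfacet
facet normal -0.671 0.416 -0.614
outer loop
vertex -0.619 1.85 -0.19
vertex -1.032 1.592 0.087
vertex -0.863 2.101 0.247
endloop
endfacet
facet normal 0.830 0.536 0.156
outer loop
vertex -0.619 1.85 -0.19
vertex -0.863 2.101 0.247
vertex -0.348 1.168 0.713
endloop
endfacet
facet normal -0.670 0.416 -0.615
outer loop
vertex -0.863 2.101 0.247
vertex -1.032 1.592 0.087
vertex -1.276 1.843 0.523
endloop
endfacet
facet normal 0.217 0.529 0.820
outer loop
vertex -0.863 2.101 0.247
vertex -1.276 1.843 0.523
vertex -0.348 1.168 0.713
endloop
endfacet
facet normal -0.670 0.416 -0.615
outer loop
vertex -1.276 1.843 0.523
vertex -1.032 1.592 0.087
vertex -1.445 1.334 0.363
endloop
endfacet
facet normal -0.324 -0.184 0.928
outer loop
vertex -1.276 1.843 0.523
vertex -1.445 1.334 0.363
vertex -0.348 1.168 0.713
endloop
endfacet
facet normal -0.670 0.416 -0.614
outer loop
vertex -1.445 1.334 0.363
vertex -1.032 1.592 0.087
vertex -1.201 1.082 -0.074
endloop
endfacet
facet normal -0.254 -0.892 0.373
outer loop
vertex -1.445 1.334 0.363
vertex -1.201 1.082 -0.074
vertex -0.348 1.168 0.713
endloop
endfacet
facet normal -0.670 0.416 -0.614
outer loop
vertex -1.201 1.082 -0.074
vertex -1.032 1.592 0.087
vertex -0.788 1.34 -0.35
endloop
endfacet
facet normal 0.359 -0.887 -0.292
outer loop
vertex -1.201 1.082 -0.074
vertex -0.788 1.34 -0.35
vertex -0.348 1.168 0.713
endloop
endfacet
facet normal -0.021 0.737 0.675
outer loop
vertex -0.99 3.276 -1.101
vertex -1.368 2.786 -0.578
vertex -0.559 2.82 -0.59
endloop
endfacet
facet normal 0.548 0.798 0.250
outer loop
vertex -0.99 3.276 -1.101
vertex -0.559 2.82 -0.59
vertex -0.323 2.899 -1.361
endloop
endfacet
facet normal 0.315 0.850 -0.423
outer loop
vertex -0.99 3.276 -1.101
vertex -0.323 2.899 -1.361
vertex -0.986 2.914 -1.825
endloop
endfacet
facet normal -0.397 0.820 -0.412
outer loop
vertex -0.99 3.276 -1.101
vertex -0.986 2.914 -1.825
vertex -1.632 2.845 -1.341
endloop
endfacet
facet normal -0.604 0.751 0.267
outer loop
vertex -0.99 3.276 -1.101
vertex -1.632 2.845 -1.341
vertex -1.368 2.786 -0.578
endloop
endfacet
facet normal 0.931 0.198 0.305
outer loop
vertex -0.323 2.899 -1.361
vertex -0.559 2.82 -0.59
vertex -0.288 2.175 -0.999
endloop
endfacet
facet normal 0.011 0.099 0.995
outer loop
vertex -0.559 2.82 -0.59
vertex -1.368 2.786 -0.578
vertex -0.934 2.106 -0.515
endloop
endfacet
facet normal -0.935 0.121 0.333
outer loop
vertex -1.368 2.786 -0.578
vertex -1.632 2.845 -1.341
vertex -1.597 2.121 -0.979
endloop
endfacet
facet normal -0.599 0.234 -0.766
outer loop
vertex -1.632 2.845 -1.341
vertex -0.986 2.914 -1.825
vertex -1.361 2.2 -1.75
endloop
endfacet
facet normal 0.554 0.281 -0.783
outer loop
vertex -0.986 2.914 -1.825
vertex -0.323 2.899 -1.361
vertex -0.552 2.234 -1.762
endloop
endfacet
facet normal 0.397 -0.820 0.412
outer loop
vertex -0.93 1.744 -1.239
vertex -0.288 2.175 -0.999
vertex -0.934 2.106 -0.515
endloop
endfacet
facet normal -0.315 -0.850 0.423
outer loop
vertex -0.93 1.744 -1.239
vertex -0.934 2.106 -0.515
vertex -1.597 2.121 -0.979
endloop
endfacet
facet normal -0.548 -0.798 -0.250
outer loop
vertex -0.93 1.744 -1.239
vertex -1.597 2.121 -0.979
vertex -1.361 2.2 -1.75
endloop
endfacet
facet normal 0.021 -0.737 -0.675
outer loop
vertex -0.93 1.744 -1.239
vertex -1.361 2.2 -1.75
vertex -0.552 2.234 -1.762
endloop
endfacet
facet normal 0.604 -0.751 -0.267
outer loop
vertex -0.93 1.744 -1.239
vertex -0.552 2.234 -1.762
vertex -0.288 2.175 -0.999
endloop
endfacet
facet normal 0.599 -0.234 0.766
outer loop
vertex -0.934 2.106 -0.515
vertex -0.288 2.175 -0.999
vertex -0.559 2.82 -0.59
endloop
endfacet
facet normal -0.554 -0.281 0.783
outer loop
vertex -1.597 2.121 -0.979
vertex -0.934 2.106 -0.515
vertex -1.368 2.786 -0.578
endloop
endfacet
facet normal -0.931 -0.198 -0.305
outer loop
vertex -1.361 2.2 -1.75
vertex -1.597 2.121 -0.979
vertex -1.632 2.845 -1.341
endloop
endfacet
facet normal -0.011 -0.099 -0.995
outer loop
vertex -0.552 2.234 -1.762
vertex -1.361 2.2 -1.75
vertex -0.986 2.914 -1.825
endloop
endfacet
facet normal 0.935 -0.121 -0.333
outer loop
vertex -0.288 2.175 -0.999
vertex -0.552 2.234 -1.762
vertex -0.323 2.899 -1.361
endloop
endfacet

endsolid


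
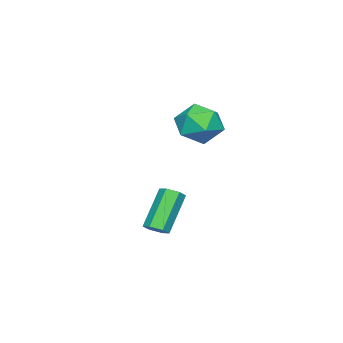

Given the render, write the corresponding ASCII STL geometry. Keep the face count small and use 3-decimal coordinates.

solid 
facet normal 0.616 -0.024 -0.788
outer loop
vertex 2.192 -2.677 0.131
vertex 1.769 -2.633 -0.201
vertex 2.018 -2.189 -0.02
endloop
endfacet
facet normal 0.718 0.426 0.550
outer loop
vertex 2.192 -2.677 0.131
vertex 2.018 -2.189 -0.02
vertex 0.954 -2.632 1.714
endloop
endfacet
facet normal 0.718 0.426 0.550
outer loop
vertex 0.954 -2.632 1.714
vertex 2.018 -2.189 -0.02
vertex 0.78 -2.144 1.563
endloop
endfacet
facet normal -0.617 0.023 0.787
outer loop
vertex 0.954 -2.632 1.714
vertex 0.78 -2.144 1.563
vertex 0.531 -2.587 1.381
endloop
endfacet
facet normal 0.615 -0.023 -0.788
outer loop
vertex 2.018 -2.189 -0.02
vertex 1.769 -2.633 -0.201
vertex 1.594 -2.145 -0.352
endloop
endfacet
facet normal 0.078 0.996 0.033
outer loop
vertex 2.018 -2.189 -0.02
vertex 1.594 -2.145 -0.352
vertex 0.78 -2.144 1.563
endloop
endfacet
facet normal 0.080 0.996 0.033
outer loop
vertex 0.78 -2.144 1.563
vertex 1.594 -2.145 -0.352
vertex 0.356 -2.099 1.231
endloop
endfacet
facet normal -0.615 0.022 0.788
outer loop
vertex 0.78 -2.144 1.563
vertex 0.356 -2.099 1.231
vertex 0.531 -2.587 1.381
endloop
endfacet
facet normal 0.617 -0.022 -0.787
outer loop
vertex 1.594 -2.145 -0.352
vertex 1.769 -2.633 -0.201
vertex 1.346 -2.588 -0.534
endloop
endfacet
facet normal -0.639 0.570 -0.516
outer loop
vertex 1.594 -2.145 -0.352
vertex 1.346 -2.588 -0.534
vertex 0.356 -2.099 1.231
endloop
endfacet
facet normal -0.640 0.569 -0.517
outer loop
vertex 0.356 -2.099 1.231
vertex 1.346 -2.588 -0.534
vertex 0.108 -2.543 1.049
endloop
endfacet
facet normal -0.616 0.021 0.788
outer loop
vertex 0.356 -2.099 1.231
vertex 0.108 -2.543 1.049
vertex 0.531 -2.587 1.381
endloop
endfacet
facet normal 0.617 -0.023 -0.787
outer loop
vertex 1.346 -2.588 -0.534
vertex 1.769 -2.633 -0.201
vertex 1.52 -3.076 -0.383
endloop
endfacet
facet normal -0.718 -0.426 -0.550
outer loop
vertex 1.346 -2.588 -0.534
vertex 1.52 -3.076 -0.383
vertex 0.108 -2.543 1.049
endloop
endfacet
facet normal -0.718 -0.426 -0.550
outer loop
vertex 0.108 -2.543 1.049
vertex 1.52 -3.076 -0.383
vertex 0.282 -3.031 1.2
endloop
endfacet
facet normal -0.616 0.024 0.788
outer loop
vertex 0.108 -2.543 1.049
vertex 0.282 -3.031 1.2
vertex 0.531 -2.587 1.381
endloop
endfacet
facet normal 0.615 -0.022 -0.788
outer loop
vertex 1.52 -3.076 -0.383
vertex 1.769 -2.633 -0.201
vertex 1.944 -3.121 -0.051
endloop
endfacet
facet normal -0.079 -0.996 -0.034
outer loop
vertex 1.52 -3.076 -0.383
vertex 1.944 -3.121 -0.051
vertex 0.282 -3.031 1.2
endloop
endfacet
facet normal -0.078 -0.996 -0.032
outer loop
vertex 0.282 -3.031 1.2
vertex 1.944 -3.121 -0.051
vertex 0.706 -3.075 1.532
endloop
endfacet
facet normal -0.615 0.023 0.788
outer loop
vertex 0.282 -3.031 1.2
vertex 0.706 -3.075 1.532
vertex 0.531 -2.587 1.381
endloop
endfacet
facet normal 0.616 -0.021 -0.788
outer loop
vertex 1.944 -3.121 -0.051
vertex 1.769 -2.633 -0.201
vertex 2.192 -2.677 0.131
endloop
endfacet
facet normal 0.640 -0.569 0.517
outer loop
vertex 1.944 -3.121 -0.051
vertex 2.192 -2.677 0.131
vertex 0.706 -3.075 1.532
endloop
endfacet
facet normal 0.639 -0.570 0.516
outer loop
vertex 0.706 -3.075 1.532
vertex 2.192 -2.677 0.131
vertex 0.954 -2.632 1.714
endloop
endfacet
facet normal -0.617 0.022 0.787
outer loop
vertex 0.706 -3.075 1.532
vertex 0.954 -2.632 1.714
vertex 0.531 -2.587 1.381
endloop
endfacet
facet normal 0.329 0.829 -0.452
outer loop
vertex -3.204 -3.207 2.584
vertex -3.792 -2.567 3.331
vertex -2.711 -2.87 3.561
endloop
endfacet
facet normal 0.805 0.302 -0.510
outer loop
vertex -3.204 -3.207 2.584
vertex -2.711 -2.87 3.561
vertex -2.553 -3.938 3.179
endloop
endfacet
facet normal 0.488 -0.247 -0.837
outer loop
vertex -3.204 -3.207 2.584
vertex -2.553 -3.938 3.179
vertex -3.536 -4.297 2.712
endloop
endfacet
facet normal -0.185 -0.059 -0.981
outer loop
vertex -3.204 -3.207 2.584
vertex -3.536 -4.297 2.712
vertex -4.302 -3.449 2.806
endloop
endfacet
facet normal -0.284 0.606 -0.743
outer loop
vertex -3.204 -3.207 2.584
vertex -4.302 -3.449 2.806
vertex -3.792 -2.567 3.331
endloop
endfacet
facet normal 0.985 0.093 0.148
outer loop
vertex -2.553 -3.938 3.179
vertex -2.711 -2.87 3.561
vertex -2.738 -3.751 4.294
endloop
endfacet
facet normal 0.214 0.946 0.243
outer loop
vertex -2.711 -2.87 3.561
vertex -3.792 -2.567 3.331
vertex -3.504 -2.903 4.388
endloop
endfacet
facet normal -0.778 0.585 -0.227
outer loop
vertex -3.792 -2.567 3.331
vertex -4.302 -3.449 2.806
vertex -4.487 -3.262 3.921
endloop
endfacet
facet normal -0.619 -0.491 -0.613
outer loop
vertex -4.302 -3.449 2.806
vertex -3.536 -4.297 2.712
vertex -4.329 -4.33 3.539
endloop
endfacet
facet normal 0.472 -0.795 -0.381
outer loop
vertex -3.536 -4.297 2.712
vertex -2.553 -3.938 3.179
vertex -3.248 -4.633 3.769
endloop
endfacet
facet normal 0.185 0.059 0.981
outer loop
vertex -3.836 -3.993 4.516
vertex -2.738 -3.751 4.294
vertex -3.504 -2.903 4.388
endloop
endfacet
facet normal -0.488 0.247 0.837
outer loop
vertex -3.836 -3.993 4.516
vertex -3.504 -2.903 4.388
vertex -4.487 -3.262 3.921
endloop
endfacet
facet normal -0.805 -0.302 0.510
outer loop
vertex -3.836 -3.993 4.516
vertex -4.487 -3.262 3.921
vertex -4.329 -4.33 3.539
endloop
endfacet
facet normal -0.329 -0.829 0.452
outer loop
vertex -3.836 -3.993 4.516
vertex -4.329 -4.33 3.539
vertex -3.248 -4.633 3.769
endloop
endfacet
facet normal 0.284 -0.606 0.743
outer loop
vertex -3.836 -3.993 4.516
vertex -3.248 -4.633 3.769
vertex -2.738 -3.751 4.294
endloop
endfacet
facet normal 0.619 0.491 0.613
outer loop
vertex -3.504 -2.903 4.388
vertex -2.738 -3.751 4.294
vertex -2.711 -2.87 3.561
endloop
endfacet
facet normal -0.472 0.795 0.381
outer loop
vertex -4.487 -3.262 3.921
vertex -3.504 -2.903 4.388
vertex -3.792 -2.567 3.331
endloop
endfacet
facet normal -0.985 -0.093 -0.148
outer loop
vertex -4.329 -4.33 3.539
vertex -4.487 -3.262 3.921
vertex -4.302 -3.449 2.806
endloop
endfacet
facet normal -0.214 -0.946 -0.243
outer loop
vertex -3.248 -4.633 3.769
vertex -4.329 -4.33 3.539
vertex -3.536 -4.297 2.712
endloop
endfacet
facet normal 0.778 -0.585 0.227
outer loop
vertex -2.738 -3.751 4.294
vertex -3.248 -4.633 3.769
vertex -2.553 -3.938 3.179
endloop
endfacet

endsolid


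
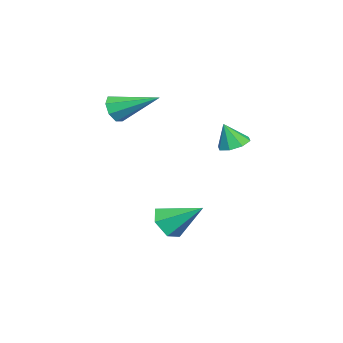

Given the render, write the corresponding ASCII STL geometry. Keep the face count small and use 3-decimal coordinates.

solid 
facet normal -0.057 -0.819 -0.571
outer loop
vertex 3.641 0.785 -1.57
vertex 2.878 1.059 -1.887
vertex 3.62 1.283 -2.282
endloop
endfacet
facet normal 0.943 0.284 0.171
outer loop
vertex 3.641 0.785 -1.57
vertex 3.62 1.283 -2.282
vertex 2.982 2.541 -0.853
endloop
endfacet
facet normal -0.057 -0.819 -0.571
outer loop
vertex 3.62 1.283 -2.282
vertex 2.878 1.059 -1.887
vertex 2.858 1.557 -2.599
endloop
endfacet
facet normal 0.464 0.757 -0.460
outer loop
vertex 3.62 1.283 -2.282
vertex 2.858 1.557 -2.599
vertex 2.982 2.541 -0.853
endloop
endfacet
facet normal -0.057 -0.819 -0.571
outer loop
vertex 2.858 1.557 -2.599
vertex 2.878 1.059 -1.887
vertex 2.116 1.333 -2.204
endloop
endfacet
facet normal -0.457 0.788 -0.412
outer loop
vertex 2.858 1.557 -2.599
vertex 2.116 1.333 -2.204
vertex 2.982 2.541 -0.853
endloop
endfacet
facet normal -0.057 -0.819 -0.571
outer loop
vertex 2.116 1.333 -2.204
vertex 2.878 1.059 -1.887
vertex 2.137 0.834 -1.491
endloop
endfacet
facet normal -0.899 0.345 0.268
outer loop
vertex 2.116 1.333 -2.204
vertex 2.137 0.834 -1.491
vertex 2.982 2.541 -0.853
endloop
endfacet
facet normal -0.057 -0.819 -0.571
outer loop
vertex 2.137 0.834 -1.491
vertex 2.878 1.059 -1.887
vertex 2.899 0.56 -1.174
endloop
endfacet
facet normal -0.420 -0.128 0.899
outer loop
vertex 2.137 0.834 -1.491
vertex 2.899 0.56 -1.174
vertex 2.982 2.541 -0.853
endloop
endfacet
facet normal -0.057 -0.819 -0.571
outer loop
vertex 2.899 0.56 -1.174
vertex 2.878 1.059 -1.887
vertex 3.641 0.785 -1.57
endloop
endfacet
facet normal 0.502 -0.159 0.850
outer loop
vertex 2.899 0.56 -1.174
vertex 3.641 0.785 -1.57
vertex 2.982 2.541 -0.853
endloop
endfacet
facet normal -0.054 -0.914 -0.403
outer loop
vertex 0.973 -1.696 2.692
vertex 0.484 -1.89 3.198
vertex 0.448 -1.594 2.531
endloop
endfacet
facet normal 0.337 0.625 -0.704
outer loop
vertex 0.973 -1.696 2.692
vertex 0.448 -1.594 2.531
vertex 0.596 0.03 4.042
endloop
endfacet
facet normal -0.053 -0.914 -0.403
outer loop
vertex 0.448 -1.594 2.531
vertex 0.484 -1.89 3.198
vertex -0.056 -1.666 2.761
endloop
endfacet
facet normal -0.391 0.646 -0.656
outer loop
vertex 0.448 -1.594 2.531
vertex -0.056 -1.666 2.761
vertex 0.596 0.03 4.042
endloop
endfacet
facet normal -0.053 -0.914 -0.402
outer loop
vertex -0.056 -1.666 2.761
vertex 0.484 -1.89 3.198
vertex -0.244 -1.869 3.247
endloop
endfacet
facet normal -0.879 0.452 -0.151
outer loop
vertex -0.056 -1.666 2.761
vertex -0.244 -1.869 3.247
vertex 0.596 0.03 4.042
endloop
endfacet
facet normal -0.053 -0.914 -0.402
outer loop
vertex -0.244 -1.869 3.247
vertex 0.484 -1.89 3.198
vertex -0.005 -2.084 3.704
endloop
endfacet
facet normal -0.843 0.157 0.515
outer loop
vertex -0.244 -1.869 3.247
vertex -0.005 -2.084 3.704
vertex 0.596 0.03 4.042
endloop
endfacet
facet normal -0.053 -0.914 -0.402
outer loop
vertex -0.005 -2.084 3.704
vertex 0.484 -1.89 3.198
vertex 0.521 -2.185 3.864
endloop
endfacet
facet normal -0.302 -0.066 0.951
outer loop
vertex -0.005 -2.084 3.704
vertex 0.521 -2.185 3.864
vertex 0.596 0.03 4.042
endloop
endfacet
facet normal -0.053 -0.914 -0.402
outer loop
vertex 0.521 -2.185 3.864
vertex 0.484 -1.89 3.198
vertex 1.025 -2.113 3.634
endloop
endfacet
facet normal 0.424 -0.087 0.902
outer loop
vertex 0.521 -2.185 3.864
vertex 1.025 -2.113 3.634
vertex 0.596 0.03 4.042
endloop
endfacet
facet normal -0.053 -0.914 -0.401
outer loop
vertex 1.025 -2.113 3.634
vertex 0.484 -1.89 3.198
vertex 1.212 -1.911 3.149
endloop
endfacet
facet normal 0.912 0.107 0.396
outer loop
vertex 1.025 -2.113 3.634
vertex 1.212 -1.911 3.149
vertex 0.596 0.03 4.042
endloop
endfacet
facet normal -0.053 -0.914 -0.402
outer loop
vertex 1.212 -1.911 3.149
vertex 0.484 -1.89 3.198
vertex 0.973 -1.696 2.692
endloop
endfacet
facet normal 0.875 0.402 -0.269
outer loop
vertex 1.212 -1.911 3.149
vertex 0.973 -1.696 2.692
vertex 0.596 0.03 4.042
endloop
endfacet
facet normal -0.145 0.342 -0.929
outer loop
vertex 2.979 3.191 2.312
vertex 2.518 3.645 2.551
vertex 3.2 3.652 2.447
endloop
endfacet
facet normal 0.853 -0.473 0.219
outer loop
vertex 2.979 3.191 2.312
vertex 3.2 3.652 2.447
vertex 2.682 3.255 3.609
endloop
endfacet
facet normal -0.145 0.342 -0.928
outer loop
vertex 3.2 3.652 2.447
vertex 2.518 3.645 2.551
vertex 3.021 4.108 2.643
endloop
endfacet
facet normal 0.882 0.154 0.446
outer loop
vertex 3.2 3.652 2.447
vertex 3.021 4.108 2.643
vertex 2.682 3.255 3.609
endloop
endfacet
facet normal -0.145 0.342 -0.929
outer loop
vertex 3.021 4.108 2.643
vertex 2.518 3.645 2.551
vertex 2.547 4.293 2.785
endloop
endfacet
facet normal 0.435 0.594 0.677
outer loop
vertex 3.021 4.108 2.643
vertex 2.547 4.293 2.785
vertex 2.682 3.255 3.609
endloop
endfacet
facet normal -0.145 0.342 -0.929
outer loop
vertex 2.547 4.293 2.785
vertex 2.518 3.645 2.551
vertex 2.056 4.099 2.79
endloop
endfacet
facet normal -0.224 0.588 0.777
outer loop
vertex 2.547 4.293 2.785
vertex 2.056 4.099 2.79
vertex 2.682 3.255 3.609
endloop
endfacet
facet normal -0.145 0.341 -0.929
outer loop
vertex 2.056 4.099 2.79
vertex 2.518 3.645 2.551
vertex 1.835 3.638 2.655
endloop
endfacet
facet normal -0.712 0.140 0.688
outer loop
vertex 2.056 4.099 2.79
vertex 1.835 3.638 2.655
vertex 2.682 3.255 3.609
endloop
endfacet
facet normal -0.145 0.342 -0.928
outer loop
vertex 1.835 3.638 2.655
vertex 2.518 3.645 2.551
vertex 2.014 3.182 2.459
endloop
endfacet
facet normal -0.740 -0.489 0.461
outer loop
vertex 1.835 3.638 2.655
vertex 2.014 3.182 2.459
vertex 2.682 3.255 3.609
endloop
endfacet
facet normal -0.146 0.343 -0.928
outer loop
vertex 2.014 3.182 2.459
vertex 2.518 3.645 2.551
vertex 2.488 2.997 2.316
endloop
endfacet
facet normal -0.293 -0.928 0.229
outer loop
vertex 2.014 3.182 2.459
vertex 2.488 2.997 2.316
vertex 2.682 3.255 3.609
endloop
endfacet
facet normal -0.143 0.343 -0.928
outer loop
vertex 2.488 2.997 2.316
vertex 2.518 3.645 2.551
vertex 2.979 3.191 2.312
endloop
endfacet
facet normal 0.365 -0.922 0.129
outer loop
vertex 2.488 2.997 2.316
vertex 2.979 3.191 2.312
vertex 2.682 3.255 3.609
endloop
endfacet

endsolid


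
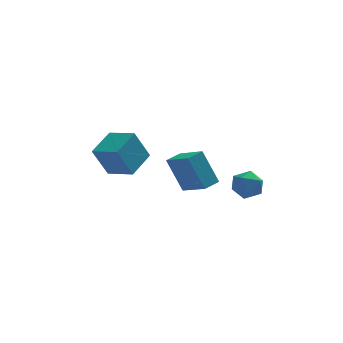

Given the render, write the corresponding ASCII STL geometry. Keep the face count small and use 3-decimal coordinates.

solid 
facet normal -0.566 -0.753 -0.336
outer loop
vertex -3.364 0.606 0.635
vertex -4.53 1.675 0.201
vertex -2.562 0.777 -1.101
endloop
endfacet
facet normal 0.711 -0.652 0.264
outer loop
vertex -1.55 2.125 -0.501
vertex -3.364 0.606 0.635
vertex -2.562 0.777 -1.101
endloop
endfacet
facet normal -0.566 -0.754 -0.335
outer loop
vertex -2.562 0.777 -1.101
vertex -4.53 1.675 0.201
vertex -3.728 1.845 -1.535
endloop
endfacet
facet normal 0.418 0.089 -0.904
outer loop
vertex -3.728 1.845 -1.535
vertex -1.55 2.125 -0.501
vertex -2.562 0.777 -1.101
endloop
endfacet
facet normal -0.418 -0.089 0.904
outer loop
vertex -3.364 0.606 0.635
vertex -3.518 3.023 0.801
vertex -4.53 1.675 0.201
endloop
endfacet
facet normal 0.711 -0.651 0.265
outer loop
vertex -2.352 1.955 1.235
vertex -3.364 0.606 0.635
vertex -1.55 2.125 -0.501
endloop
endfacet
facet normal -0.418 -0.089 0.904
outer loop
vertex -2.352 1.955 1.235
vertex -3.518 3.023 0.801
vertex -3.364 0.606 0.635
endloop
endfacet
facet normal -0.711 0.652 -0.265
outer loop
vertex -4.53 1.675 0.201
vertex -3.518 3.023 0.801
vertex -3.728 1.845 -1.535
endloop
endfacet
facet normal 0.418 0.089 -0.904
outer loop
vertex -2.716 3.194 -0.935
vertex -1.55 2.125 -0.501
vertex -3.728 1.845 -1.535
endloop
endfacet
facet normal -0.711 0.651 -0.264
outer loop
vertex -3.728 1.845 -1.535
vertex -3.518 3.023 0.801
vertex -2.716 3.194 -0.935
endloop
endfacet
facet normal 0.566 0.753 0.335
outer loop
vertex -2.716 3.194 -0.935
vertex -2.352 1.955 1.235
vertex -1.55 2.125 -0.501
endloop
endfacet
facet normal 0.565 0.754 0.335
outer loop
vertex -3.518 3.023 0.801
vertex -2.352 1.955 1.235
vertex -2.716 3.194 -0.935
endloop
endfacet
facet normal -0.363 0.199 0.910
outer loop
vertex 2.504 0.568 -1.442
vertex 2.796 -0.279 -1.14
vertex 3.371 0.47 -1.075
endloop
endfacet
facet normal -0.156 0.799 0.581
outer loop
vertex 2.504 0.568 -1.442
vertex 3.371 0.47 -1.075
vertex 3.241 1.005 -1.845
endloop
endfacet
facet normal -0.521 0.853 -0.028
outer loop
vertex 2.504 0.568 -1.442
vertex 3.241 1.005 -1.845
vertex 2.586 0.587 -2.385
endloop
endfacet
facet normal -0.954 0.288 -0.077
outer loop
vertex 2.504 0.568 -1.442
vertex 2.586 0.587 -2.385
vertex 2.311 -0.207 -1.949
endloop
endfacet
facet normal -0.856 -0.116 0.503
outer loop
vertex 2.504 0.568 -1.442
vertex 2.311 -0.207 -1.949
vertex 2.796 -0.279 -1.14
endloop
endfacet
facet normal 0.536 0.733 0.419
outer loop
vertex 3.241 1.005 -1.845
vertex 3.371 0.47 -1.075
vertex 3.989 0.427 -1.791
endloop
endfacet
facet normal 0.200 -0.236 0.951
outer loop
vertex 3.371 0.47 -1.075
vertex 2.796 -0.279 -1.14
vertex 3.714 -0.367 -1.355
endloop
endfacet
facet normal -0.598 -0.746 0.292
outer loop
vertex 2.796 -0.279 -1.14
vertex 2.311 -0.207 -1.949
vertex 3.059 -0.785 -1.895
endloop
endfacet
facet normal -0.756 -0.093 -0.647
outer loop
vertex 2.311 -0.207 -1.949
vertex 2.586 0.587 -2.385
vertex 2.929 -0.25 -2.665
endloop
endfacet
facet normal -0.055 0.821 -0.569
outer loop
vertex 2.586 0.587 -2.385
vertex 3.241 1.005 -1.845
vertex 3.504 0.499 -2.6
endloop
endfacet
facet normal 0.954 -0.288 0.077
outer loop
vertex 3.796 -0.348 -2.298
vertex 3.989 0.427 -1.791
vertex 3.714 -0.367 -1.355
endloop
endfacet
facet normal 0.521 -0.853 0.028
outer loop
vertex 3.796 -0.348 -2.298
vertex 3.714 -0.367 -1.355
vertex 3.059 -0.785 -1.895
endloop
endfacet
facet normal 0.156 -0.799 -0.581
outer loop
vertex 3.796 -0.348 -2.298
vertex 3.059 -0.785 -1.895
vertex 2.929 -0.25 -2.665
endloop
endfacet
facet normal 0.363 -0.199 -0.910
outer loop
vertex 3.796 -0.348 -2.298
vertex 2.929 -0.25 -2.665
vertex 3.504 0.499 -2.6
endloop
endfacet
facet normal 0.856 0.116 -0.503
outer loop
vertex 3.796 -0.348 -2.298
vertex 3.504 0.499 -2.6
vertex 3.989 0.427 -1.791
endloop
endfacet
facet normal 0.756 0.093 0.647
outer loop
vertex 3.714 -0.367 -1.355
vertex 3.989 0.427 -1.791
vertex 3.371 0.47 -1.075
endloop
endfacet
facet normal 0.055 -0.821 0.569
outer loop
vertex 3.059 -0.785 -1.895
vertex 3.714 -0.367 -1.355
vertex 2.796 -0.279 -1.14
endloop
endfacet
facet normal -0.536 -0.733 -0.419
outer loop
vertex 2.929 -0.25 -2.665
vertex 3.059 -0.785 -1.895
vertex 2.311 -0.207 -1.949
endloop
endfacet
facet normal -0.200 0.236 -0.951
outer loop
vertex 3.504 0.499 -2.6
vertex 2.929 -0.25 -2.665
vertex 2.586 0.587 -2.385
endloop
endfacet
facet normal 0.598 0.746 -0.292
outer loop
vertex 3.989 0.427 -1.791
vertex 3.504 0.499 -2.6
vertex 3.241 1.005 -1.845
endloop
endfacet
facet normal -0.513 0.736 -0.441
outer loop
vertex -0.562 3.476 -1.651
vertex 0.241 4.108 -1.53
vertex 0.224 2.85 -3.608
endloop
endfacet
facet normal -0.780 -0.614 -0.117
outer loop
vertex 1.199 1.452 -2.77
vertex -0.562 3.476 -1.651
vertex 0.224 2.85 -3.608
endloop
endfacet
facet normal -0.514 0.736 -0.441
outer loop
vertex 0.224 2.85 -3.608
vertex 0.241 4.108 -1.53
vertex 1.027 3.483 -3.487
endloop
endfacet
facet normal 0.358 -0.284 -0.890
outer loop
vertex 1.027 3.483 -3.487
vertex 1.199 1.452 -2.77
vertex 0.224 2.85 -3.608
endloop
endfacet
facet normal -0.358 0.284 0.890
outer loop
vertex -0.562 3.476 -1.651
vertex 1.216 2.71 -0.692
vertex 0.241 4.108 -1.53
endloop
endfacet
facet normal -0.780 -0.614 -0.117
outer loop
vertex 0.413 2.077 -0.813
vertex -0.562 3.476 -1.651
vertex 1.199 1.452 -2.77
endloop
endfacet
facet normal -0.358 0.284 0.890
outer loop
vertex 0.413 2.077 -0.813
vertex 1.216 2.71 -0.692
vertex -0.562 3.476 -1.651
endloop
endfacet
facet normal 0.780 0.614 0.117
outer loop
vertex 0.241 4.108 -1.53
vertex 1.216 2.71 -0.692
vertex 1.027 3.483 -3.487
endloop
endfacet
facet normal 0.357 -0.284 -0.890
outer loop
vertex 2.002 2.084 -2.649
vertex 1.199 1.452 -2.77
vertex 1.027 3.483 -3.487
endloop
endfacet
facet normal 0.781 0.614 0.117
outer loop
vertex 1.027 3.483 -3.487
vertex 1.216 2.71 -0.692
vertex 2.002 2.084 -2.649
endloop
endfacet
facet normal 0.513 -0.736 0.441
outer loop
vertex 2.002 2.084 -2.649
vertex 0.413 2.077 -0.813
vertex 1.199 1.452 -2.77
endloop
endfacet
facet normal 0.513 -0.736 0.442
outer loop
vertex 1.216 2.71 -0.692
vertex 0.413 2.077 -0.813
vertex 2.002 2.084 -2.649
endloop
endfacet

endsolid


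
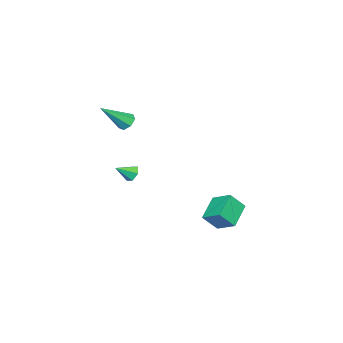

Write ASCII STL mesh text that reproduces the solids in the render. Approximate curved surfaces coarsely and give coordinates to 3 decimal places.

solid 
facet normal -0.671 0.524 -0.524
outer loop
vertex -0.994 -1.509 -1.257
vertex -1.439 -1.796 -0.974
vertex -1.218 -1.286 -0.747
endloop
endfacet
facet normal 0.859 0.484 0.166
outer loop
vertex -0.994 -1.509 -1.257
vertex -1.218 -1.286 -0.747
vertex -0.661 -2.404 -0.366
endloop
endfacet
facet normal -0.671 0.524 -0.524
outer loop
vertex -1.218 -1.286 -0.747
vertex -1.439 -1.796 -0.974
vertex -1.663 -1.573 -0.464
endloop
endfacet
facet normal 0.271 0.429 0.862
outer loop
vertex -1.218 -1.286 -0.747
vertex -1.663 -1.573 -0.464
vertex -0.661 -2.404 -0.366
endloop
endfacet
facet normal -0.670 0.526 -0.524
outer loop
vertex -1.663 -1.573 -0.464
vertex -1.439 -1.796 -0.974
vertex -1.884 -2.082 -0.692
endloop
endfacet
facet normal -0.314 -0.271 0.910
outer loop
vertex -1.663 -1.573 -0.464
vertex -1.884 -2.082 -0.692
vertex -0.661 -2.404 -0.366
endloop
endfacet
facet normal -0.670 0.526 -0.524
outer loop
vertex -1.884 -2.082 -0.692
vertex -1.439 -1.796 -0.974
vertex -1.66 -2.305 -1.202
endloop
endfacet
facet normal -0.311 -0.913 0.263
outer loop
vertex -1.884 -2.082 -0.692
vertex -1.66 -2.305 -1.202
vertex -0.661 -2.404 -0.366
endloop
endfacet
facet normal -0.669 0.526 -0.525
outer loop
vertex -1.66 -2.305 -1.202
vertex -1.439 -1.796 -0.974
vertex -1.214 -2.019 -1.484
endloop
endfacet
facet normal 0.277 -0.858 -0.432
outer loop
vertex -1.66 -2.305 -1.202
vertex -1.214 -2.019 -1.484
vertex -0.661 -2.404 -0.366
endloop
endfacet
facet normal -0.671 0.523 -0.525
outer loop
vertex -1.214 -2.019 -1.484
vertex -1.439 -1.796 -0.974
vertex -0.994 -1.509 -1.257
endloop
endfacet
facet normal 0.862 -0.158 -0.481
outer loop
vertex -1.214 -2.019 -1.484
vertex -0.994 -1.509 -1.257
vertex -0.661 -2.404 -0.366
endloop
endfacet
facet normal -0.867 -0.111 0.485
outer loop
vertex -4.207 2.857 -2.642
vertex -4.841 3.478 -3.633
vertex -4.408 1.629 -3.282
endloop
endfacet
facet normal 0.477 -0.466 0.745
outer loop
vertex -2.899 1.822 -4.127
vertex -4.207 2.857 -2.642
vertex -4.408 1.629 -3.282
endloop
endfacet
facet normal -0.867 -0.111 0.485
outer loop
vertex -4.408 1.629 -3.282
vertex -4.841 3.478 -3.633
vertex -5.042 2.25 -4.273
endloop
endfacet
facet normal -0.144 -0.877 -0.458
outer loop
vertex -5.042 2.25 -4.273
vertex -2.899 1.822 -4.127
vertex -4.408 1.629 -3.282
endloop
endfacet
facet normal 0.144 0.877 0.458
outer loop
vertex -4.207 2.857 -2.642
vertex -3.332 3.671 -4.478
vertex -4.841 3.478 -3.633
endloop
endfacet
facet normal 0.477 -0.466 0.745
outer loop
vertex -2.698 3.05 -3.487
vertex -4.207 2.857 -2.642
vertex -2.899 1.822 -4.127
endloop
endfacet
facet normal 0.144 0.877 0.458
outer loop
vertex -2.698 3.05 -3.487
vertex -3.332 3.671 -4.478
vertex -4.207 2.857 -2.642
endloop
endfacet
facet normal -0.477 0.466 -0.745
outer loop
vertex -4.841 3.478 -3.633
vertex -3.332 3.671 -4.478
vertex -5.042 2.25 -4.273
endloop
endfacet
facet normal -0.144 -0.877 -0.458
outer loop
vertex -3.533 2.443 -5.118
vertex -2.899 1.822 -4.127
vertex -5.042 2.25 -4.273
endloop
endfacet
facet normal -0.477 0.466 -0.745
outer loop
vertex -5.042 2.25 -4.273
vertex -3.332 3.671 -4.478
vertex -3.533 2.443 -5.118
endloop
endfacet
facet normal 0.867 0.111 -0.485
outer loop
vertex -3.533 2.443 -5.118
vertex -2.698 3.05 -3.487
vertex -2.899 1.822 -4.127
endloop
endfacet
facet normal 0.867 0.111 -0.485
outer loop
vertex -3.332 3.671 -4.478
vertex -2.698 3.05 -3.487
vertex -3.533 2.443 -5.118
endloop
endfacet
facet normal -0.618 0.438 -0.653
outer loop
vertex -1.515 -2.689 2.333
vertex -1.736 -2.308 2.798
vertex -1.245 -2.208 2.4
endloop
endfacet
facet normal 0.762 -0.352 -0.544
outer loop
vertex -1.515 -2.689 2.333
vertex -1.245 -2.208 2.4
vertex -0.464 -3.212 4.142
endloop
endfacet
facet normal -0.618 0.439 -0.652
outer loop
vertex -1.245 -2.208 2.4
vertex -1.736 -2.308 2.798
vertex -1.345 -1.803 2.767
endloop
endfacet
facet normal 0.904 0.388 -0.182
outer loop
vertex -1.245 -2.208 2.4
vertex -1.345 -1.803 2.767
vertex -0.464 -3.212 4.142
endloop
endfacet
facet normal -0.617 0.438 -0.653
outer loop
vertex -1.345 -1.803 2.767
vertex -1.736 -2.308 2.798
vertex -1.74 -1.778 3.157
endloop
endfacet
facet normal 0.491 0.746 0.450
outer loop
vertex -1.345 -1.803 2.767
vertex -1.74 -1.778 3.157
vertex -0.464 -3.212 4.142
endloop
endfacet
facet normal -0.617 0.438 -0.653
outer loop
vertex -1.74 -1.778 3.157
vertex -1.736 -2.308 2.798
vertex -2.132 -2.153 3.276
endloop
endfacet
facet normal -0.167 0.453 0.876
outer loop
vertex -1.74 -1.778 3.157
vertex -2.132 -2.153 3.276
vertex -0.464 -3.212 4.142
endloop
endfacet
facet normal -0.618 0.438 -0.654
outer loop
vertex -2.132 -2.153 3.276
vertex -1.736 -2.308 2.798
vertex -2.226 -2.644 3.036
endloop
endfacet
facet normal -0.573 -0.269 0.774
outer loop
vertex -2.132 -2.153 3.276
vertex -2.226 -2.644 3.036
vertex -0.464 -3.212 4.142
endloop
endfacet
facet normal -0.618 0.439 -0.653
outer loop
vertex -2.226 -2.644 3.036
vertex -1.736 -2.308 2.798
vertex -1.952 -2.883 2.616
endloop
endfacet
facet normal -0.423 -0.878 0.223
outer loop
vertex -2.226 -2.644 3.036
vertex -1.952 -2.883 2.616
vertex -0.464 -3.212 4.142
endloop
endfacet
facet normal -0.618 0.439 -0.653
outer loop
vertex -1.952 -2.883 2.616
vertex -1.736 -2.308 2.798
vertex -1.515 -2.689 2.333
endloop
endfacet
facet normal 0.171 -0.916 -0.364
outer loop
vertex -1.952 -2.883 2.616
vertex -1.515 -2.689 2.333
vertex -0.464 -3.212 4.142
endloop
endfacet

endsolid


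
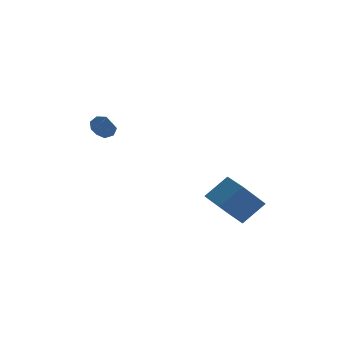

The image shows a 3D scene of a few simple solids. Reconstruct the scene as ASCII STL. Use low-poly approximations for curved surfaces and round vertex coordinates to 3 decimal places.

solid 
facet normal 0.223 0.794 -0.566
outer loop
vertex -3.056 1.381 -0.548
vertex -3.474 1.727 -0.227
vertex -2.861 1.64 -0.108
endloop
endfacet
facet normal 0.907 -0.382 -0.177
outer loop
vertex -3.056 1.381 -0.548
vertex -2.861 1.64 -0.108
vertex -3.409 0.127 0.347
endloop
endfacet
facet normal 0.907 -0.382 -0.177
outer loop
vertex -3.409 0.127 0.347
vertex -2.861 1.64 -0.108
vertex -3.214 0.386 0.787
endloop
endfacet
facet normal -0.224 -0.793 0.566
outer loop
vertex -3.409 0.127 0.347
vertex -3.214 0.386 0.787
vertex -3.826 0.473 0.667
endloop
endfacet
facet normal 0.223 0.793 -0.567
outer loop
vertex -2.861 1.64 -0.108
vertex -3.474 1.727 -0.227
vertex -3.128 1.965 0.242
endloop
endfacet
facet normal 0.844 0.133 0.520
outer loop
vertex -2.861 1.64 -0.108
vertex -3.128 1.965 0.242
vertex -3.214 0.386 0.787
endloop
endfacet
facet normal 0.845 0.133 0.518
outer loop
vertex -3.214 0.386 0.787
vertex -3.128 1.965 0.242
vertex -3.48 0.711 1.137
endloop
endfacet
facet normal -0.224 -0.793 0.566
outer loop
vertex -3.214 0.386 0.787
vertex -3.48 0.711 1.137
vertex -3.826 0.473 0.667
endloop
endfacet
facet normal 0.222 0.794 -0.566
outer loop
vertex -3.128 1.965 0.242
vertex -3.474 1.727 -0.227
vertex -3.655 2.11 0.239
endloop
endfacet
facet normal 0.146 0.547 0.824
outer loop
vertex -3.128 1.965 0.242
vertex -3.655 2.11 0.239
vertex -3.48 0.711 1.137
endloop
endfacet
facet normal 0.144 0.547 0.824
outer loop
vertex -3.48 0.711 1.137
vertex -3.655 2.11 0.239
vertex -4.007 0.856 1.133
endloop
endfacet
facet normal -0.223 -0.794 0.566
outer loop
vertex -3.48 0.711 1.137
vertex -4.007 0.856 1.133
vertex -3.826 0.473 0.667
endloop
endfacet
facet normal 0.223 0.794 -0.566
outer loop
vertex -3.655 2.11 0.239
vertex -3.474 1.727 -0.227
vertex -4.046 1.967 -0.116
endloop
endfacet
facet normal -0.663 0.549 0.509
outer loop
vertex -3.655 2.11 0.239
vertex -4.046 1.967 -0.116
vertex -4.007 0.856 1.133
endloop
endfacet
facet normal -0.662 0.549 0.509
outer loop
vertex -4.007 0.856 1.133
vertex -4.046 1.967 -0.116
vertex -4.398 0.713 0.779
endloop
endfacet
facet normal -0.222 -0.794 0.566
outer loop
vertex -4.007 0.856 1.133
vertex -4.398 0.713 0.779
vertex -3.826 0.473 0.667
endloop
endfacet
facet normal 0.223 0.793 -0.566
outer loop
vertex -4.046 1.967 -0.116
vertex -3.474 1.727 -0.227
vertex -4.006 1.643 -0.554
endloop
endfacet
facet normal -0.972 0.137 -0.190
outer loop
vertex -4.046 1.967 -0.116
vertex -4.006 1.643 -0.554
vertex -4.398 0.713 0.779
endloop
endfacet
facet normal -0.972 0.137 -0.190
outer loop
vertex -4.398 0.713 0.779
vertex -4.006 1.643 -0.554
vertex -4.358 0.389 0.34
endloop
endfacet
facet normal -0.222 -0.794 0.566
outer loop
vertex -4.398 0.713 0.779
vertex -4.358 0.389 0.34
vertex -3.826 0.473 0.667
endloop
endfacet
facet normal 0.223 0.794 -0.566
outer loop
vertex -4.006 1.643 -0.554
vertex -3.474 1.727 -0.227
vertex -3.566 1.382 -0.747
endloop
endfacet
facet normal -0.550 -0.377 -0.745
outer loop
vertex -4.006 1.643 -0.554
vertex -3.566 1.382 -0.747
vertex -4.358 0.389 0.34
endloop
endfacet
facet normal -0.549 -0.378 -0.745
outer loop
vertex -4.358 0.389 0.34
vertex -3.566 1.382 -0.747
vertex -3.918 0.128 0.148
endloop
endfacet
facet normal -0.223 -0.793 0.567
outer loop
vertex -4.358 0.389 0.34
vertex -3.918 0.128 0.148
vertex -3.826 0.473 0.667
endloop
endfacet
facet normal 0.222 0.794 -0.566
outer loop
vertex -3.566 1.382 -0.747
vertex -3.474 1.727 -0.227
vertex -3.056 1.381 -0.548
endloop
endfacet
facet normal 0.287 -0.609 -0.740
outer loop
vertex -3.566 1.382 -0.747
vertex -3.056 1.381 -0.548
vertex -3.918 0.128 0.148
endloop
endfacet
facet normal 0.288 -0.609 -0.739
outer loop
vertex -3.918 0.128 0.148
vertex -3.056 1.381 -0.548
vertex -3.409 0.127 0.347
endloop
endfacet
facet normal -0.223 -0.793 0.567
outer loop
vertex -3.918 0.128 0.148
vertex -3.409 0.127 0.347
vertex -3.826 0.473 0.667
endloop
endfacet
facet normal -0.702 -0.234 -0.673
outer loop
vertex 2.211 -5.22 -3.47
vertex 1.574 -3.539 -3.39
vertex 3.515 -4.652 -5.028
endloop
endfacet
facet normal 0.354 -0.934 -0.044
outer loop
vertex 4.806 -4.221 -3.79
vertex 2.211 -5.22 -3.47
vertex 3.515 -4.652 -5.028
endloop
endfacet
facet normal -0.702 -0.234 -0.673
outer loop
vertex 3.515 -4.652 -5.028
vertex 1.574 -3.539 -3.39
vertex 2.878 -2.97 -4.948
endloop
endfacet
facet normal 0.618 0.269 -0.738
outer loop
vertex 2.878 -2.97 -4.948
vertex 4.806 -4.221 -3.79
vertex 3.515 -4.652 -5.028
endloop
endfacet
facet normal -0.618 -0.269 0.738
outer loop
vertex 2.211 -5.22 -3.47
vertex 2.865 -3.108 -2.152
vertex 1.574 -3.539 -3.39
endloop
endfacet
facet normal 0.354 -0.934 -0.045
outer loop
vertex 3.502 -4.79 -2.232
vertex 2.211 -5.22 -3.47
vertex 4.806 -4.221 -3.79
endloop
endfacet
facet normal -0.618 -0.269 0.738
outer loop
vertex 3.502 -4.79 -2.232
vertex 2.865 -3.108 -2.152
vertex 2.211 -5.22 -3.47
endloop
endfacet
facet normal -0.354 0.934 0.044
outer loop
vertex 1.574 -3.539 -3.39
vertex 2.865 -3.108 -2.152
vertex 2.878 -2.97 -4.948
endloop
endfacet
facet normal 0.618 0.269 -0.738
outer loop
vertex 4.169 -2.54 -3.71
vertex 4.806 -4.221 -3.79
vertex 2.878 -2.97 -4.948
endloop
endfacet
facet normal -0.354 0.934 0.044
outer loop
vertex 2.878 -2.97 -4.948
vertex 2.865 -3.108 -2.152
vertex 4.169 -2.54 -3.71
endloop
endfacet
facet normal 0.702 0.234 0.673
outer loop
vertex 4.169 -2.54 -3.71
vertex 3.502 -4.79 -2.232
vertex 4.806 -4.221 -3.79
endloop
endfacet
facet normal 0.702 0.234 0.673
outer loop
vertex 2.865 -3.108 -2.152
vertex 3.502 -4.79 -2.232
vertex 4.169 -2.54 -3.71
endloop
endfacet

endsolid
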